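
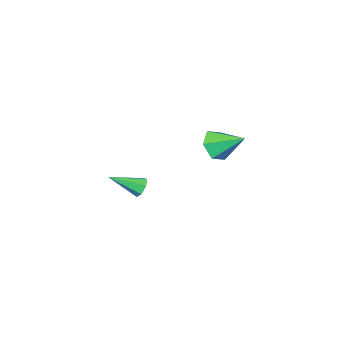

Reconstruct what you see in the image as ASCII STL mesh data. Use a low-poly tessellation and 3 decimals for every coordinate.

solid 
facet normal -0.727 0.507 -0.463
outer loop
vertex 3.251 1.122 0.263
vertex 2.857 1.007 0.755
vertex 3.256 1.501 0.67
endloop
endfacet
facet normal 0.870 0.356 -0.342
outer loop
vertex 3.251 1.122 0.263
vertex 3.256 1.501 0.67
vertex 4.223 0.053 1.625
endloop
endfacet
facet normal -0.727 0.507 -0.464
outer loop
vertex 3.256 1.501 0.67
vertex 2.857 1.007 0.755
vertex 2.961 1.508 1.14
endloop
endfacet
facet normal 0.630 0.675 0.385
outer loop
vertex 3.256 1.501 0.67
vertex 2.961 1.508 1.14
vertex 4.223 0.053 1.625
endloop
endfacet
facet normal -0.727 0.507 -0.464
outer loop
vertex 2.961 1.508 1.14
vertex 2.857 1.007 0.755
vertex 2.588 1.138 1.32
endloop
endfacet
facet normal 0.075 0.374 0.924
outer loop
vertex 2.961 1.508 1.14
vertex 2.588 1.138 1.32
vertex 4.223 0.053 1.625
endloop
endfacet
facet normal -0.726 0.509 -0.463
outer loop
vertex 2.588 1.138 1.32
vertex 2.857 1.007 0.755
vertex 2.417 0.67 1.074
endloop
endfacet
facet normal -0.375 -0.320 0.870
outer loop
vertex 2.588 1.138 1.32
vertex 2.417 0.67 1.074
vertex 4.223 0.053 1.625
endloop
endfacet
facet normal -0.726 0.509 -0.463
outer loop
vertex 2.417 0.67 1.074
vertex 2.857 1.007 0.755
vertex 2.578 0.456 0.587
endloop
endfacet
facet normal -0.383 -0.886 0.263
outer loop
vertex 2.417 0.67 1.074
vertex 2.578 0.456 0.587
vertex 4.223 0.053 1.625
endloop
endfacet
facet normal -0.726 0.509 -0.463
outer loop
vertex 2.578 0.456 0.587
vertex 2.857 1.007 0.755
vertex 2.949 0.658 0.227
endloop
endfacet
facet normal 0.059 -0.895 -0.441
outer loop
vertex 2.578 0.456 0.587
vertex 2.949 0.658 0.227
vertex 4.223 0.053 1.625
endloop
endfacet
facet normal -0.726 0.509 -0.463
outer loop
vertex 2.949 0.658 0.227
vertex 2.857 1.007 0.755
vertex 3.251 1.122 0.263
endloop
endfacet
facet normal 0.615 -0.345 -0.709
outer loop
vertex 2.949 0.658 0.227
vertex 3.251 1.122 0.263
vertex 4.223 0.053 1.625
endloop
endfacet
facet normal 0.315 -0.791 -0.525
outer loop
vertex -2.747 0.025 0.107
vertex -3.545 -0.571 0.525
vertex -3.702 -0.024 -0.393
endloop
endfacet
facet normal 0.177 0.888 -0.425
outer loop
vertex -2.747 0.025 0.107
vertex -3.702 -0.024 -0.393
vertex -4.175 1.011 1.575
endloop
endfacet
facet normal 0.314 -0.791 -0.525
outer loop
vertex -3.702 -0.024 -0.393
vertex -3.545 -0.571 0.525
vertex -4.501 -0.619 0.025
endloop
endfacet
facet normal -0.672 0.576 -0.465
outer loop
vertex -3.702 -0.024 -0.393
vertex -4.501 -0.619 0.025
vertex -4.175 1.011 1.575
endloop
endfacet
facet normal 0.315 -0.790 -0.526
outer loop
vertex -4.501 -0.619 0.025
vertex -3.545 -0.571 0.525
vertex -4.343 -1.166 0.942
endloop
endfacet
facet normal -0.983 0.023 0.183
outer loop
vertex -4.501 -0.619 0.025
vertex -4.343 -1.166 0.942
vertex -4.175 1.011 1.575
endloop
endfacet
facet normal 0.315 -0.791 -0.525
outer loop
vertex -4.343 -1.166 0.942
vertex -3.545 -0.571 0.525
vertex -3.387 -1.117 1.443
endloop
endfacet
facet normal -0.444 -0.218 0.869
outer loop
vertex -4.343 -1.166 0.942
vertex -3.387 -1.117 1.443
vertex -4.175 1.011 1.575
endloop
endfacet
facet normal 0.315 -0.791 -0.525
outer loop
vertex -3.387 -1.117 1.443
vertex -3.545 -0.571 0.525
vertex -2.589 -0.522 1.025
endloop
endfacet
facet normal 0.406 0.094 0.909
outer loop
vertex -3.387 -1.117 1.443
vertex -2.589 -0.522 1.025
vertex -4.175 1.011 1.575
endloop
endfacet
facet normal 0.315 -0.790 -0.525
outer loop
vertex -2.589 -0.522 1.025
vertex -3.545 -0.571 0.525
vertex -2.747 0.025 0.107
endloop
endfacet
facet normal 0.716 0.647 0.262
outer loop
vertex -2.589 -0.522 1.025
vertex -2.747 0.025 0.107
vertex -4.175 1.011 1.575
endloop
endfacet

endsolid


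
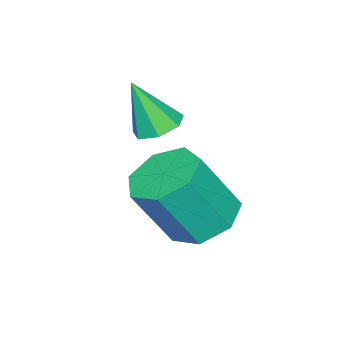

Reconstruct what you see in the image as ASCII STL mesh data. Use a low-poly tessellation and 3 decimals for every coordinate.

solid 
facet normal -0.157 0.378 -0.912
outer loop
vertex 0.75 2.762 -2.687
vertex 0.247 2.42 -2.742
vertex 0.301 2.985 -2.517
endloop
endfacet
facet normal 0.529 0.634 0.565
outer loop
vertex 0.75 2.762 -2.687
vertex 0.301 2.985 -2.517
vertex 0.473 1.88 -1.438
endloop
endfacet
facet normal -0.156 0.378 -0.912
outer loop
vertex 0.301 2.985 -2.517
vertex 0.247 2.42 -2.742
vertex -0.188 2.783 -2.517
endloop
endfacet
facet normal -0.269 0.651 0.710
outer loop
vertex 0.301 2.985 -2.517
vertex -0.188 2.783 -2.517
vertex 0.473 1.88 -1.438
endloop
endfacet
facet normal -0.157 0.378 -0.912
outer loop
vertex -0.188 2.783 -2.517
vertex 0.247 2.42 -2.742
vertex -0.35 2.308 -2.686
endloop
endfacet
facet normal -0.820 0.078 0.567
outer loop
vertex -0.188 2.783 -2.517
vertex -0.35 2.308 -2.686
vertex 0.473 1.88 -1.438
endloop
endfacet
facet normal -0.156 0.378 -0.913
outer loop
vertex -0.35 2.308 -2.686
vertex 0.247 2.42 -2.742
vertex -0.061 1.918 -2.897
endloop
endfacet
facet normal -0.712 -0.659 0.243
outer loop
vertex -0.35 2.308 -2.686
vertex -0.061 1.918 -2.897
vertex 0.473 1.88 -1.438
endloop
endfacet
facet normal -0.158 0.378 -0.912
outer loop
vertex -0.061 1.918 -2.897
vertex 0.247 2.42 -2.742
vertex 0.46 1.906 -2.992
endloop
endfacet
facet normal -0.026 -1.000 -0.017
outer loop
vertex -0.061 1.918 -2.897
vertex 0.46 1.906 -2.992
vertex 0.473 1.88 -1.438
endloop
endfacet
facet normal -0.159 0.378 -0.912
outer loop
vertex 0.46 1.906 -2.992
vertex 0.247 2.42 -2.742
vertex 0.82 2.282 -2.899
endloop
endfacet
facet normal 0.724 -0.689 -0.018
outer loop
vertex 0.46 1.906 -2.992
vertex 0.82 2.282 -2.899
vertex 0.473 1.88 -1.438
endloop
endfacet
facet normal -0.158 0.380 -0.912
outer loop
vertex 0.82 2.282 -2.899
vertex 0.247 2.42 -2.742
vertex 0.75 2.762 -2.687
endloop
endfacet
facet normal 0.970 0.035 0.240
outer loop
vertex 0.82 2.282 -2.899
vertex 0.75 2.762 -2.687
vertex 0.473 1.88 -1.438
endloop
endfacet
facet normal -0.360 0.344 -0.867
outer loop
vertex 1.79 3.787 -4.945
vertex 1.092 4.136 -4.517
vertex 1.879 4.512 -4.694
endloop
endfacet
facet normal 0.926 0.017 -0.377
outer loop
vertex 1.79 3.787 -4.945
vertex 1.879 4.512 -4.694
vertex 2.426 3.176 -3.411
endloop
endfacet
facet normal 0.926 0.017 -0.377
outer loop
vertex 2.426 3.176 -3.411
vertex 1.879 4.512 -4.694
vertex 2.515 3.901 -3.159
endloop
endfacet
facet normal 0.359 -0.345 0.867
outer loop
vertex 2.426 3.176 -3.411
vertex 2.515 3.901 -3.159
vertex 1.728 3.524 -2.983
endloop
endfacet
facet normal -0.360 0.345 -0.867
outer loop
vertex 1.879 4.512 -4.694
vertex 1.092 4.136 -4.517
vertex 1.375 4.953 -4.309
endloop
endfacet
facet normal 0.667 0.745 0.020
outer loop
vertex 1.879 4.512 -4.694
vertex 1.375 4.953 -4.309
vertex 2.515 3.901 -3.159
endloop
endfacet
facet normal 0.667 0.745 0.020
outer loop
vertex 2.515 3.901 -3.159
vertex 1.375 4.953 -4.309
vertex 2.011 4.342 -2.775
endloop
endfacet
facet normal 0.359 -0.345 0.867
outer loop
vertex 2.515 3.901 -3.159
vertex 2.011 4.342 -2.775
vertex 1.728 3.524 -2.983
endloop
endfacet
facet normal -0.359 0.345 -0.867
outer loop
vertex 1.375 4.953 -4.309
vertex 1.092 4.136 -4.517
vertex 0.658 4.779 -4.081
endloop
endfacet
facet normal -0.093 0.911 0.402
outer loop
vertex 1.375 4.953 -4.309
vertex 0.658 4.779 -4.081
vertex 2.011 4.342 -2.775
endloop
endfacet
facet normal -0.093 0.911 0.402
outer loop
vertex 2.011 4.342 -2.775
vertex 0.658 4.779 -4.081
vertex 1.294 4.168 -2.547
endloop
endfacet
facet normal 0.359 -0.345 0.867
outer loop
vertex 2.011 4.342 -2.775
vertex 1.294 4.168 -2.547
vertex 1.728 3.524 -2.983
endloop
endfacet
facet normal -0.359 0.345 -0.867
outer loop
vertex 0.658 4.779 -4.081
vertex 1.092 4.136 -4.517
vertex 0.268 4.12 -4.182
endloop
endfacet
facet normal -0.785 0.391 0.481
outer loop
vertex 0.658 4.779 -4.081
vertex 0.268 4.12 -4.182
vertex 1.294 4.168 -2.547
endloop
endfacet
facet normal -0.785 0.391 0.481
outer loop
vertex 1.294 4.168 -2.547
vertex 0.268 4.12 -4.182
vertex 0.904 3.509 -2.647
endloop
endfacet
facet normal 0.360 -0.345 0.867
outer loop
vertex 1.294 4.168 -2.547
vertex 0.904 3.509 -2.647
vertex 1.728 3.524 -2.983
endloop
endfacet
facet normal -0.359 0.345 -0.867
outer loop
vertex 0.268 4.12 -4.182
vertex 1.092 4.136 -4.517
vertex 0.498 3.473 -4.535
endloop
endfacet
facet normal -0.884 -0.423 0.198
outer loop
vertex 0.268 4.12 -4.182
vertex 0.498 3.473 -4.535
vertex 0.904 3.509 -2.647
endloop
endfacet
facet normal -0.884 -0.423 0.198
outer loop
vertex 0.904 3.509 -2.647
vertex 0.498 3.473 -4.535
vertex 1.134 2.862 -3.0
endloop
endfacet
facet normal 0.360 -0.345 0.867
outer loop
vertex 0.904 3.509 -2.647
vertex 1.134 2.862 -3.0
vertex 1.728 3.524 -2.983
endloop
endfacet
facet normal -0.360 0.346 -0.867
outer loop
vertex 0.498 3.473 -4.535
vertex 1.092 4.136 -4.517
vertex 1.175 3.325 -4.875
endloop
endfacet
facet normal -0.318 -0.919 -0.234
outer loop
vertex 0.498 3.473 -4.535
vertex 1.175 3.325 -4.875
vertex 1.134 2.862 -3.0
endloop
endfacet
facet normal -0.318 -0.919 -0.234
outer loop
vertex 1.134 2.862 -3.0
vertex 1.175 3.325 -4.875
vertex 1.812 2.714 -3.34
endloop
endfacet
facet normal 0.360 -0.345 0.867
outer loop
vertex 1.134 2.862 -3.0
vertex 1.812 2.714 -3.34
vertex 1.728 3.524 -2.983
endloop
endfacet
facet normal -0.359 0.346 -0.867
outer loop
vertex 1.175 3.325 -4.875
vertex 1.092 4.136 -4.517
vertex 1.79 3.787 -4.945
endloop
endfacet
facet normal 0.487 -0.723 -0.490
outer loop
vertex 1.175 3.325 -4.875
vertex 1.79 3.787 -4.945
vertex 1.812 2.714 -3.34
endloop
endfacet
facet normal 0.487 -0.723 -0.490
outer loop
vertex 1.812 2.714 -3.34
vertex 1.79 3.787 -4.945
vertex 2.426 3.176 -3.411
endloop
endfacet
facet normal 0.360 -0.345 0.867
outer loop
vertex 1.812 2.714 -3.34
vertex 2.426 3.176 -3.411
vertex 1.728 3.524 -2.983
endloop
endfacet

endsolid


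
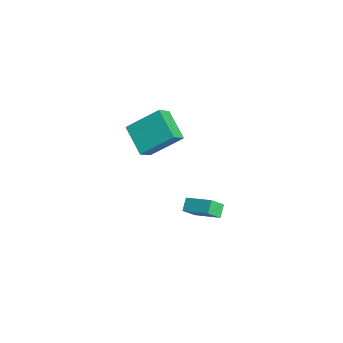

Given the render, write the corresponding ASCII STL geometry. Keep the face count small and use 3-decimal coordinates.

solid 
facet normal -0.861 -0.201 0.467
outer loop
vertex -0.163 -0.088 3.076
vertex 0.158 1.527 4.362
vertex -0.677 0.55 2.403
endloop
endfacet
facet normal -0.154 -0.773 -0.615
outer loop
vertex 0.882 0.913 1.558
vertex -0.163 -0.088 3.076
vertex -0.677 0.55 2.403
endloop
endfacet
facet normal -0.861 -0.201 0.467
outer loop
vertex -0.677 0.55 2.403
vertex 0.158 1.527 4.362
vertex -0.356 2.165 3.69
endloop
endfacet
facet normal -0.484 0.602 -0.635
outer loop
vertex -0.356 2.165 3.69
vertex 0.882 0.913 1.558
vertex -0.677 0.55 2.403
endloop
endfacet
facet normal 0.484 -0.602 0.635
outer loop
vertex -0.163 -0.088 3.076
vertex 1.717 1.89 3.517
vertex 0.158 1.527 4.362
endloop
endfacet
facet normal -0.154 -0.773 -0.616
outer loop
vertex 1.396 0.275 2.23
vertex -0.163 -0.088 3.076
vertex 0.882 0.913 1.558
endloop
endfacet
facet normal 0.485 -0.602 0.635
outer loop
vertex 1.396 0.275 2.23
vertex 1.717 1.89 3.517
vertex -0.163 -0.088 3.076
endloop
endfacet
facet normal 0.154 0.773 0.616
outer loop
vertex 0.158 1.527 4.362
vertex 1.717 1.89 3.517
vertex -0.356 2.165 3.69
endloop
endfacet
facet normal -0.485 0.602 -0.635
outer loop
vertex 1.203 2.528 2.844
vertex 0.882 0.913 1.558
vertex -0.356 2.165 3.69
endloop
endfacet
facet normal 0.154 0.773 0.615
outer loop
vertex -0.356 2.165 3.69
vertex 1.717 1.89 3.517
vertex 1.203 2.528 2.844
endloop
endfacet
facet normal 0.861 0.201 -0.467
outer loop
vertex 1.203 2.528 2.844
vertex 1.396 0.275 2.23
vertex 0.882 0.913 1.558
endloop
endfacet
facet normal 0.861 0.201 -0.467
outer loop
vertex 1.717 1.89 3.517
vertex 1.396 0.275 2.23
vertex 1.203 2.528 2.844
endloop
endfacet
facet normal -0.682 -0.625 -0.380
outer loop
vertex 1.085 2.503 -3.26
vertex 0.519 2.831 -2.784
vertex 0.856 3.217 -4.024
endloop
endfacet
facet normal 0.700 -0.405 -0.588
outer loop
vertex 1.981 4.249 -3.396
vertex 1.085 2.503 -3.26
vertex 0.856 3.217 -4.024
endloop
endfacet
facet normal -0.682 -0.625 -0.380
outer loop
vertex 0.856 3.217 -4.024
vertex 0.519 2.831 -2.784
vertex 0.29 3.545 -3.547
endloop
endfacet
facet normal -0.214 0.667 -0.713
outer loop
vertex 0.29 3.545 -3.547
vertex 1.981 4.249 -3.396
vertex 0.856 3.217 -4.024
endloop
endfacet
facet normal 0.214 -0.667 0.714
outer loop
vertex 1.085 2.503 -3.26
vertex 1.644 3.863 -2.156
vertex 0.519 2.831 -2.784
endloop
endfacet
facet normal 0.700 -0.405 -0.589
outer loop
vertex 2.21 3.535 -2.633
vertex 1.085 2.503 -3.26
vertex 1.981 4.249 -3.396
endloop
endfacet
facet normal 0.214 -0.667 0.713
outer loop
vertex 2.21 3.535 -2.633
vertex 1.644 3.863 -2.156
vertex 1.085 2.503 -3.26
endloop
endfacet
facet normal -0.700 0.405 0.589
outer loop
vertex 0.519 2.831 -2.784
vertex 1.644 3.863 -2.156
vertex 0.29 3.545 -3.547
endloop
endfacet
facet normal -0.214 0.667 -0.714
outer loop
vertex 1.415 4.577 -2.92
vertex 1.981 4.249 -3.396
vertex 0.29 3.545 -3.547
endloop
endfacet
facet normal -0.700 0.405 0.588
outer loop
vertex 0.29 3.545 -3.547
vertex 1.644 3.863 -2.156
vertex 1.415 4.577 -2.92
endloop
endfacet
facet normal 0.682 0.625 0.380
outer loop
vertex 1.415 4.577 -2.92
vertex 2.21 3.535 -2.633
vertex 1.981 4.249 -3.396
endloop
endfacet
facet normal 0.682 0.625 0.380
outer loop
vertex 1.644 3.863 -2.156
vertex 2.21 3.535 -2.633
vertex 1.415 4.577 -2.92
endloop
endfacet

endsolid


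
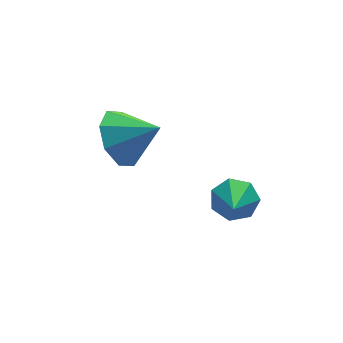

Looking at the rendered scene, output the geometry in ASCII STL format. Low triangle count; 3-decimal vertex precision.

solid 
facet normal -0.692 0.468 -0.550
outer loop
vertex 2.528 0.665 -3.557
vertex 1.998 0.706 -2.855
vertex 2.621 1.226 -3.196
endloop
endfacet
facet normal 0.973 -0.014 -0.228
outer loop
vertex 2.528 0.665 -3.557
vertex 2.621 1.226 -3.196
vertex 2.842 0.134 -2.185
endloop
endfacet
facet normal -0.692 0.469 -0.549
outer loop
vertex 2.621 1.226 -3.196
vertex 1.998 0.706 -2.855
vertex 2.349 1.482 -2.635
endloop
endfacet
facet normal 0.882 0.404 0.243
outer loop
vertex 2.621 1.226 -3.196
vertex 2.349 1.482 -2.635
vertex 2.842 0.134 -2.185
endloop
endfacet
facet normal -0.691 0.469 -0.550
outer loop
vertex 2.349 1.482 -2.635
vertex 1.998 0.706 -2.855
vertex 1.872 1.284 -2.204
endloop
endfacet
facet normal 0.499 0.433 0.751
outer loop
vertex 2.349 1.482 -2.635
vertex 1.872 1.284 -2.204
vertex 2.842 0.134 -2.185
endloop
endfacet
facet normal -0.691 0.469 -0.550
outer loop
vertex 1.872 1.284 -2.204
vertex 1.998 0.706 -2.855
vertex 1.468 0.747 -2.154
endloop
endfacet
facet normal 0.048 0.057 0.997
outer loop
vertex 1.872 1.284 -2.204
vertex 1.468 0.747 -2.154
vertex 2.842 0.134 -2.185
endloop
endfacet
facet normal -0.691 0.469 -0.550
outer loop
vertex 1.468 0.747 -2.154
vertex 1.998 0.706 -2.855
vertex 1.375 0.186 -2.515
endloop
endfacet
facet normal -0.206 -0.505 0.838
outer loop
vertex 1.468 0.747 -2.154
vertex 1.375 0.186 -2.515
vertex 2.842 0.134 -2.185
endloop
endfacet
facet normal -0.691 0.469 -0.549
outer loop
vertex 1.375 0.186 -2.515
vertex 1.998 0.706 -2.855
vertex 1.647 -0.07 -3.076
endloop
endfacet
facet normal -0.115 -0.924 0.366
outer loop
vertex 1.375 0.186 -2.515
vertex 1.647 -0.07 -3.076
vertex 2.842 0.134 -2.185
endloop
endfacet
facet normal -0.691 0.469 -0.550
outer loop
vertex 1.647 -0.07 -3.076
vertex 1.998 0.706 -2.855
vertex 2.125 0.128 -3.507
endloop
endfacet
facet normal 0.268 -0.953 -0.141
outer loop
vertex 1.647 -0.07 -3.076
vertex 2.125 0.128 -3.507
vertex 2.842 0.134 -2.185
endloop
endfacet
facet normal -0.692 0.468 -0.550
outer loop
vertex 2.125 0.128 -3.507
vertex 1.998 0.706 -2.855
vertex 2.528 0.665 -3.557
endloop
endfacet
facet normal 0.720 -0.576 -0.388
outer loop
vertex 2.125 0.128 -3.507
vertex 2.528 0.665 -3.557
vertex 2.842 0.134 -2.185
endloop
endfacet
facet normal 0.373 0.739 -0.562
outer loop
vertex 4.428 -1.781 -3.267
vertex 3.968 -1.869 -3.688
vertex 3.973 -1.489 -3.185
endloop
endfacet
facet normal 0.186 0.014 0.982
outer loop
vertex 4.428 -1.781 -3.267
vertex 3.973 -1.489 -3.185
vertex 3.572 -2.651 -3.092
endloop
endfacet
facet normal 0.373 0.739 -0.562
outer loop
vertex 3.973 -1.489 -3.185
vertex 3.968 -1.869 -3.688
vertex 3.514 -1.483 -3.482
endloop
endfacet
facet normal -0.524 0.246 0.815
outer loop
vertex 3.973 -1.489 -3.185
vertex 3.514 -1.483 -3.482
vertex 3.572 -2.651 -3.092
endloop
endfacet
facet normal 0.373 0.738 -0.562
outer loop
vertex 3.514 -1.483 -3.482
vertex 3.968 -1.869 -3.688
vertex 3.397 -1.768 -3.934
endloop
endfacet
facet normal -0.972 0.030 0.233
outer loop
vertex 3.514 -1.483 -3.482
vertex 3.397 -1.768 -3.934
vertex 3.572 -2.651 -3.092
endloop
endfacet
facet normal 0.373 0.737 -0.563
outer loop
vertex 3.397 -1.768 -3.934
vertex 3.968 -1.869 -3.688
vertex 3.709 -2.129 -4.2
endloop
endfacet
facet normal -0.821 -0.471 -0.323
outer loop
vertex 3.397 -1.768 -3.934
vertex 3.709 -2.129 -4.2
vertex 3.572 -2.651 -3.092
endloop
endfacet
facet normal 0.372 0.738 -0.563
outer loop
vertex 3.709 -2.129 -4.2
vertex 3.968 -1.869 -3.688
vertex 4.217 -2.294 -4.081
endloop
endfacet
facet normal -0.183 -0.880 -0.437
outer loop
vertex 3.709 -2.129 -4.2
vertex 4.217 -2.294 -4.081
vertex 3.572 -2.651 -3.092
endloop
endfacet
facet normal 0.374 0.738 -0.562
outer loop
vertex 4.217 -2.294 -4.081
vertex 3.968 -1.869 -3.688
vertex 4.536 -2.139 -3.665
endloop
endfacet
facet normal 0.459 -0.888 -0.021
outer loop
vertex 4.217 -2.294 -4.081
vertex 4.536 -2.139 -3.665
vertex 3.572 -2.651 -3.092
endloop
endfacet
facet normal 0.373 0.738 -0.562
outer loop
vertex 4.536 -2.139 -3.665
vertex 3.968 -1.869 -3.688
vertex 4.428 -1.781 -3.267
endloop
endfacet
facet normal 0.623 -0.490 0.610
outer loop
vertex 4.536 -2.139 -3.665
vertex 4.428 -1.781 -3.267
vertex 3.572 -2.651 -3.092
endloop
endfacet

endsolid


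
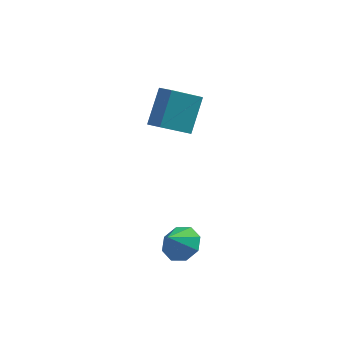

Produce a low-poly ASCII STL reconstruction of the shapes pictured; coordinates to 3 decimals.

solid 
facet normal 0.373 0.540 -0.755
outer loop
vertex 1.447 -3.711 -3.93
vertex 0.695 -3.28 -3.994
vertex 1.433 -3.167 -3.548
endloop
endfacet
facet normal 0.546 -0.472 0.692
outer loop
vertex 1.447 -3.711 -3.93
vertex 1.433 -3.167 -3.548
vertex 0.265 -3.9 -3.126
endloop
endfacet
facet normal 0.373 0.540 -0.754
outer loop
vertex 1.433 -3.167 -3.548
vertex 0.695 -3.28 -3.994
vertex 0.986 -2.688 -3.426
endloop
endfacet
facet normal 0.312 0.049 0.949
outer loop
vertex 1.433 -3.167 -3.548
vertex 0.986 -2.688 -3.426
vertex 0.265 -3.9 -3.126
endloop
endfacet
facet normal 0.373 0.540 -0.754
outer loop
vertex 0.986 -2.688 -3.426
vertex 0.695 -3.28 -3.994
vertex 0.369 -2.556 -3.637
endloop
endfacet
facet normal -0.232 0.361 0.903
outer loop
vertex 0.986 -2.688 -3.426
vertex 0.369 -2.556 -3.637
vertex 0.265 -3.9 -3.126
endloop
endfacet
facet normal 0.373 0.540 -0.755
outer loop
vertex 0.369 -2.556 -3.637
vertex 0.695 -3.28 -3.994
vertex -0.058 -2.848 -4.057
endloop
endfacet
facet normal -0.764 0.280 0.582
outer loop
vertex 0.369 -2.556 -3.637
vertex -0.058 -2.848 -4.057
vertex 0.265 -3.9 -3.126
endloop
endfacet
facet normal 0.373 0.540 -0.754
outer loop
vertex -0.058 -2.848 -4.057
vertex 0.695 -3.28 -3.994
vertex -0.044 -3.392 -4.44
endloop
endfacet
facet normal -0.974 -0.146 0.172
outer loop
vertex -0.058 -2.848 -4.057
vertex -0.044 -3.392 -4.44
vertex 0.265 -3.9 -3.126
endloop
endfacet
facet normal 0.374 0.539 -0.755
outer loop
vertex -0.044 -3.392 -4.44
vertex 0.695 -3.28 -3.994
vertex 0.403 -3.871 -4.561
endloop
endfacet
facet normal -0.739 -0.668 -0.085
outer loop
vertex -0.044 -3.392 -4.44
vertex 0.403 -3.871 -4.561
vertex 0.265 -3.9 -3.126
endloop
endfacet
facet normal 0.373 0.540 -0.755
outer loop
vertex 0.403 -3.871 -4.561
vertex 0.695 -3.28 -3.994
vertex 1.021 -4.003 -4.35
endloop
endfacet
facet normal -0.196 -0.980 -0.039
outer loop
vertex 0.403 -3.871 -4.561
vertex 1.021 -4.003 -4.35
vertex 0.265 -3.9 -3.126
endloop
endfacet
facet normal 0.374 0.540 -0.754
outer loop
vertex 1.021 -4.003 -4.35
vertex 0.695 -3.28 -3.994
vertex 1.447 -3.711 -3.93
endloop
endfacet
facet normal 0.336 -0.898 0.283
outer loop
vertex 1.021 -4.003 -4.35
vertex 1.447 -3.711 -3.93
vertex 0.265 -3.9 -3.126
endloop
endfacet
facet normal -0.705 0.613 -0.356
outer loop
vertex -1.276 0.131 0.354
vertex -1.0 1.277 1.78
vertex -0.146 0.93 -0.507
endloop
endfacet
facet normal -0.149 -0.620 -0.770
outer loop
vertex 0.46 0.403 -0.2
vertex -1.276 0.131 0.354
vertex -0.146 0.93 -0.507
endloop
endfacet
facet normal -0.705 0.613 -0.356
outer loop
vertex -0.146 0.93 -0.507
vertex -1.0 1.277 1.78
vertex 0.13 2.076 0.919
endloop
endfacet
facet normal 0.694 0.490 -0.528
outer loop
vertex 0.13 2.076 0.919
vertex 0.46 0.403 -0.2
vertex -0.146 0.93 -0.507
endloop
endfacet
facet normal -0.694 -0.490 0.528
outer loop
vertex -1.276 0.131 0.354
vertex -0.394 0.75 2.087
vertex -1.0 1.277 1.78
endloop
endfacet
facet normal -0.149 -0.620 -0.770
outer loop
vertex -0.67 -0.396 0.661
vertex -1.276 0.131 0.354
vertex 0.46 0.403 -0.2
endloop
endfacet
facet normal -0.694 -0.490 0.528
outer loop
vertex -0.67 -0.396 0.661
vertex -0.394 0.75 2.087
vertex -1.276 0.131 0.354
endloop
endfacet
facet normal 0.149 0.620 0.770
outer loop
vertex -1.0 1.277 1.78
vertex -0.394 0.75 2.087
vertex 0.13 2.076 0.919
endloop
endfacet
facet normal 0.694 0.490 -0.528
outer loop
vertex 0.736 1.549 1.226
vertex 0.46 0.403 -0.2
vertex 0.13 2.076 0.919
endloop
endfacet
facet normal 0.149 0.620 0.770
outer loop
vertex 0.13 2.076 0.919
vertex -0.394 0.75 2.087
vertex 0.736 1.549 1.226
endloop
endfacet
facet normal 0.705 -0.613 0.356
outer loop
vertex 0.736 1.549 1.226
vertex -0.67 -0.396 0.661
vertex 0.46 0.403 -0.2
endloop
endfacet
facet normal 0.705 -0.613 0.356
outer loop
vertex -0.394 0.75 2.087
vertex -0.67 -0.396 0.661
vertex 0.736 1.549 1.226
endloop
endfacet

endsolid


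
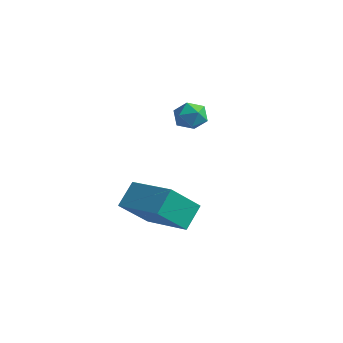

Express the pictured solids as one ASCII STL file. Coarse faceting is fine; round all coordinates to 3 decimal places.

solid 
facet normal -0.988 -0.045 -0.147
outer loop
vertex 1.337 -3.094 -3.089
vertex 1.165 -2.244 -2.189
vertex 1.459 -1.768 -4.316
endloop
endfacet
facet normal 0.137 -0.680 -0.721
outer loop
vertex 3.515 -1.676 -4.011
vertex 1.337 -3.094 -3.089
vertex 1.459 -1.768 -4.316
endloop
endfacet
facet normal -0.988 -0.045 -0.147
outer loop
vertex 1.459 -1.768 -4.316
vertex 1.165 -2.244 -2.189
vertex 1.287 -0.919 -3.415
endloop
endfacet
facet normal 0.068 0.733 -0.677
outer loop
vertex 1.287 -0.919 -3.415
vertex 3.515 -1.676 -4.011
vertex 1.459 -1.768 -4.316
endloop
endfacet
facet normal -0.068 -0.732 0.678
outer loop
vertex 1.337 -3.094 -3.089
vertex 3.221 -2.152 -1.884
vertex 1.165 -2.244 -2.189
endloop
endfacet
facet normal 0.137 -0.680 -0.721
outer loop
vertex 3.393 -3.001 -2.785
vertex 1.337 -3.094 -3.089
vertex 3.515 -1.676 -4.011
endloop
endfacet
facet normal -0.067 -0.733 0.677
outer loop
vertex 3.393 -3.001 -2.785
vertex 3.221 -2.152 -1.884
vertex 1.337 -3.094 -3.089
endloop
endfacet
facet normal -0.137 0.680 0.721
outer loop
vertex 1.165 -2.244 -2.189
vertex 3.221 -2.152 -1.884
vertex 1.287 -0.919 -3.415
endloop
endfacet
facet normal 0.067 0.732 -0.678
outer loop
vertex 3.343 -0.826 -3.111
vertex 3.515 -1.676 -4.011
vertex 1.287 -0.919 -3.415
endloop
endfacet
facet normal -0.137 0.680 0.721
outer loop
vertex 1.287 -0.919 -3.415
vertex 3.221 -2.152 -1.884
vertex 3.343 -0.826 -3.111
endloop
endfacet
facet normal 0.988 0.045 0.147
outer loop
vertex 3.343 -0.826 -3.111
vertex 3.393 -3.001 -2.785
vertex 3.515 -1.676 -4.011
endloop
endfacet
facet normal 0.988 0.045 0.147
outer loop
vertex 3.221 -2.152 -1.884
vertex 3.393 -3.001 -2.785
vertex 3.343 -0.826 -3.111
endloop
endfacet
facet normal -0.992 0.105 0.070
outer loop
vertex -1.538 2.726 -1.156
vertex -1.548 2.237 -0.564
vertex -1.46 2.989 -0.439
endloop
endfacet
facet normal -0.691 0.700 -0.182
outer loop
vertex -1.538 2.726 -1.156
vertex -1.46 2.989 -0.439
vertex -1.023 3.274 -1.002
endloop
endfacet
facet normal -0.334 0.532 -0.778
outer loop
vertex -1.538 2.726 -1.156
vertex -1.023 3.274 -1.002
vertex -0.84 2.697 -1.475
endloop
endfacet
facet normal -0.416 -0.166 -0.894
outer loop
vertex -1.538 2.726 -1.156
vertex -0.84 2.697 -1.475
vertex -1.165 2.057 -1.205
endloop
endfacet
facet normal -0.823 -0.432 -0.370
outer loop
vertex -1.538 2.726 -1.156
vertex -1.165 2.057 -1.205
vertex -1.548 2.237 -0.564
endloop
endfacet
facet normal -0.217 0.928 0.301
outer loop
vertex -1.023 3.274 -1.002
vertex -1.46 2.989 -0.439
vertex -0.715 3.123 -0.315
endloop
endfacet
facet normal -0.706 -0.035 0.707
outer loop
vertex -1.46 2.989 -0.439
vertex -1.548 2.237 -0.564
vertex -1.04 2.483 -0.045
endloop
endfacet
facet normal -0.432 -0.902 -0.005
outer loop
vertex -1.548 2.237 -0.564
vertex -1.165 2.057 -1.205
vertex -0.857 1.906 -0.518
endloop
endfacet
facet normal 0.227 -0.474 -0.851
outer loop
vertex -1.165 2.057 -1.205
vertex -0.84 2.697 -1.475
vertex -0.42 2.191 -1.081
endloop
endfacet
facet normal 0.359 0.657 -0.663
outer loop
vertex -0.84 2.697 -1.475
vertex -1.023 3.274 -1.002
vertex -0.332 2.943 -0.956
endloop
endfacet
facet normal 0.416 0.166 0.894
outer loop
vertex -0.342 2.454 -0.364
vertex -0.715 3.123 -0.315
vertex -1.04 2.483 -0.045
endloop
endfacet
facet normal 0.334 -0.532 0.778
outer loop
vertex -0.342 2.454 -0.364
vertex -1.04 2.483 -0.045
vertex -0.857 1.906 -0.518
endloop
endfacet
facet normal 0.691 -0.700 0.182
outer loop
vertex -0.342 2.454 -0.364
vertex -0.857 1.906 -0.518
vertex -0.42 2.191 -1.081
endloop
endfacet
facet normal 0.992 -0.105 -0.070
outer loop
vertex -0.342 2.454 -0.364
vertex -0.42 2.191 -1.081
vertex -0.332 2.943 -0.956
endloop
endfacet
facet normal 0.823 0.432 0.370
outer loop
vertex -0.342 2.454 -0.364
vertex -0.332 2.943 -0.956
vertex -0.715 3.123 -0.315
endloop
endfacet
facet normal -0.227 0.474 0.851
outer loop
vertex -1.04 2.483 -0.045
vertex -0.715 3.123 -0.315
vertex -1.46 2.989 -0.439
endloop
endfacet
facet normal -0.359 -0.657 0.663
outer loop
vertex -0.857 1.906 -0.518
vertex -1.04 2.483 -0.045
vertex -1.548 2.237 -0.564
endloop
endfacet
facet normal 0.217 -0.928 -0.301
outer loop
vertex -0.42 2.191 -1.081
vertex -0.857 1.906 -0.518
vertex -1.165 2.057 -1.205
endloop
endfacet
facet normal 0.706 0.035 -0.707
outer loop
vertex -0.332 2.943 -0.956
vertex -0.42 2.191 -1.081
vertex -0.84 2.697 -1.475
endloop
endfacet
facet normal 0.432 0.902 0.005
outer loop
vertex -0.715 3.123 -0.315
vertex -0.332 2.943 -0.956
vertex -1.023 3.274 -1.002
endloop
endfacet

endsolid


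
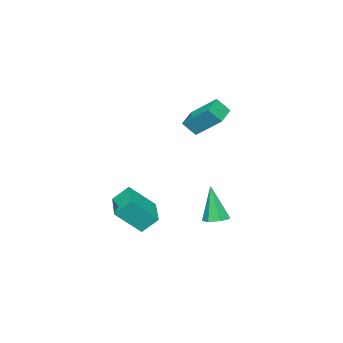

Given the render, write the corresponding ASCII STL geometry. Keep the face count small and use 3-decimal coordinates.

solid 
facet normal 0.072 0.238 -0.969
outer loop
vertex -0.434 2.799 -3.495
vertex -0.843 2.243 -3.662
vertex -1.04 2.909 -3.513
endloop
endfacet
facet normal 0.138 0.846 0.515
outer loop
vertex -0.434 2.799 -3.495
vertex -1.04 2.909 -3.513
vertex -0.997 1.737 -1.598
endloop
endfacet
facet normal 0.072 0.238 -0.969
outer loop
vertex -1.04 2.909 -3.513
vertex -0.843 2.243 -3.662
vertex -1.498 2.518 -3.643
endloop
endfacet
facet normal -0.658 0.636 0.404
outer loop
vertex -1.04 2.909 -3.513
vertex -1.498 2.518 -3.643
vertex -0.997 1.737 -1.598
endloop
endfacet
facet normal 0.072 0.237 -0.969
outer loop
vertex -1.498 2.518 -3.643
vertex -0.843 2.243 -3.662
vertex -1.463 1.92 -3.787
endloop
endfacet
facet normal -0.974 -0.105 0.199
outer loop
vertex -1.498 2.518 -3.643
vertex -1.463 1.92 -3.787
vertex -0.997 1.737 -1.598
endloop
endfacet
facet normal 0.072 0.238 -0.969
outer loop
vertex -1.463 1.92 -3.787
vertex -0.843 2.243 -3.662
vertex -0.961 1.565 -3.837
endloop
endfacet
facet normal -0.573 -0.818 0.054
outer loop
vertex -1.463 1.92 -3.787
vertex -0.961 1.565 -3.837
vertex -0.997 1.737 -1.598
endloop
endfacet
facet normal 0.072 0.238 -0.969
outer loop
vertex -0.961 1.565 -3.837
vertex -0.843 2.243 -3.662
vertex -0.371 1.721 -3.755
endloop
endfacet
facet normal 0.245 -0.966 0.078
outer loop
vertex -0.961 1.565 -3.837
vertex -0.371 1.721 -3.755
vertex -0.997 1.737 -1.598
endloop
endfacet
facet normal 0.073 0.239 -0.968
outer loop
vertex -0.371 1.721 -3.755
vertex -0.843 2.243 -3.662
vertex -0.136 2.27 -3.602
endloop
endfacet
facet normal 0.862 -0.439 0.253
outer loop
vertex -0.371 1.721 -3.755
vertex -0.136 2.27 -3.602
vertex -0.997 1.737 -1.598
endloop
endfacet
facet normal 0.073 0.237 -0.969
outer loop
vertex -0.136 2.27 -3.602
vertex -0.843 2.243 -3.662
vertex -0.434 2.799 -3.495
endloop
endfacet
facet normal 0.815 0.368 0.448
outer loop
vertex -0.136 2.27 -3.602
vertex -0.434 2.799 -3.495
vertex -0.997 1.737 -1.598
endloop
endfacet
facet normal -0.548 0.465 -0.695
outer loop
vertex -0.977 -1.7 -3.725
vertex 0.483 -0.306 -3.943
vertex -0.473 -2.359 -4.564
endloop
endfacet
facet normal -0.719 -0.686 0.107
outer loop
vertex 0.557 -3.234 -3.257
vertex -0.977 -1.7 -3.725
vertex -0.473 -2.359 -4.564
endloop
endfacet
facet normal -0.548 0.465 -0.695
outer loop
vertex -0.473 -2.359 -4.564
vertex 0.483 -0.306 -3.943
vertex 0.987 -0.966 -4.782
endloop
endfacet
facet normal 0.427 -0.559 -0.711
outer loop
vertex 0.987 -0.966 -4.782
vertex 0.557 -3.234 -3.257
vertex -0.473 -2.359 -4.564
endloop
endfacet
facet normal -0.427 0.559 0.711
outer loop
vertex -0.977 -1.7 -3.725
vertex 1.513 -1.181 -2.636
vertex 0.483 -0.306 -3.943
endloop
endfacet
facet normal -0.719 -0.686 0.108
outer loop
vertex 0.053 -2.574 -2.418
vertex -0.977 -1.7 -3.725
vertex 0.557 -3.234 -3.257
endloop
endfacet
facet normal -0.427 0.559 0.711
outer loop
vertex 0.053 -2.574 -2.418
vertex 1.513 -1.181 -2.636
vertex -0.977 -1.7 -3.725
endloop
endfacet
facet normal 0.719 0.686 -0.108
outer loop
vertex 0.483 -0.306 -3.943
vertex 1.513 -1.181 -2.636
vertex 0.987 -0.966 -4.782
endloop
endfacet
facet normal 0.427 -0.559 -0.711
outer loop
vertex 2.017 -1.84 -3.475
vertex 0.557 -3.234 -3.257
vertex 0.987 -0.966 -4.782
endloop
endfacet
facet normal 0.719 0.687 -0.107
outer loop
vertex 0.987 -0.966 -4.782
vertex 1.513 -1.181 -2.636
vertex 2.017 -1.84 -3.475
endloop
endfacet
facet normal 0.548 -0.465 0.695
outer loop
vertex 2.017 -1.84 -3.475
vertex 0.053 -2.574 -2.418
vertex 0.557 -3.234 -3.257
endloop
endfacet
facet normal 0.548 -0.466 0.695
outer loop
vertex 1.513 -1.181 -2.636
vertex 0.053 -2.574 -2.418
vertex 2.017 -1.84 -3.475
endloop
endfacet
facet normal -0.386 0.548 -0.743
outer loop
vertex -3.4 1.077 2.675
vertex -2.171 1.495 2.345
vertex -3.219 -0.382 1.505
endloop
endfacet
facet normal -0.917 -0.312 0.247
outer loop
vertex -2.829 -0.935 2.255
vertex -3.4 1.077 2.675
vertex -3.219 -0.382 1.505
endloop
endfacet
facet normal -0.386 0.548 -0.742
outer loop
vertex -3.219 -0.382 1.505
vertex -2.171 1.495 2.345
vertex -1.989 0.036 1.174
endloop
endfacet
facet normal 0.096 -0.777 -0.623
outer loop
vertex -1.989 0.036 1.174
vertex -2.829 -0.935 2.255
vertex -3.219 -0.382 1.505
endloop
endfacet
facet normal -0.097 0.776 0.623
outer loop
vertex -3.4 1.077 2.675
vertex -1.781 0.942 3.095
vertex -2.171 1.495 2.345
endloop
endfacet
facet normal -0.918 -0.312 0.246
outer loop
vertex -3.011 0.524 3.426
vertex -3.4 1.077 2.675
vertex -2.829 -0.935 2.255
endloop
endfacet
facet normal -0.097 0.777 0.622
outer loop
vertex -3.011 0.524 3.426
vertex -1.781 0.942 3.095
vertex -3.4 1.077 2.675
endloop
endfacet
facet normal 0.917 0.312 -0.247
outer loop
vertex -2.171 1.495 2.345
vertex -1.781 0.942 3.095
vertex -1.989 0.036 1.174
endloop
endfacet
facet normal 0.097 -0.777 -0.622
outer loop
vertex -1.6 -0.517 1.925
vertex -2.829 -0.935 2.255
vertex -1.989 0.036 1.174
endloop
endfacet
facet normal 0.918 0.311 -0.246
outer loop
vertex -1.989 0.036 1.174
vertex -1.781 0.942 3.095
vertex -1.6 -0.517 1.925
endloop
endfacet
facet normal 0.386 -0.548 0.742
outer loop
vertex -1.6 -0.517 1.925
vertex -3.011 0.524 3.426
vertex -2.829 -0.935 2.255
endloop
endfacet
facet normal 0.386 -0.548 0.742
outer loop
vertex -1.781 0.942 3.095
vertex -3.011 0.524 3.426
vertex -1.6 -0.517 1.925
endloop
endfacet

endsolid


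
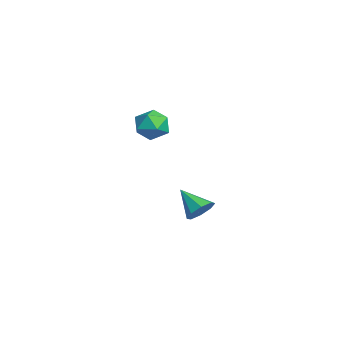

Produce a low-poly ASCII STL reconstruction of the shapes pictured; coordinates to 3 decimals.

solid 
facet normal 0.659 0.480 -0.579
outer loop
vertex -1.109 3.083 -3.102
vertex -1.401 2.579 -3.853
vertex -1.655 3.404 -3.458
endloop
endfacet
facet normal -0.257 0.488 0.834
outer loop
vertex -1.109 3.083 -3.102
vertex -1.655 3.404 -3.458
vertex -2.659 1.661 -2.747
endloop
endfacet
facet normal 0.659 0.480 -0.579
outer loop
vertex -1.655 3.404 -3.458
vertex -1.401 2.579 -3.853
vertex -2.053 3.242 -4.045
endloop
endfacet
facet normal -0.744 0.570 0.347
outer loop
vertex -1.655 3.404 -3.458
vertex -2.053 3.242 -4.045
vertex -2.659 1.661 -2.747
endloop
endfacet
facet normal 0.659 0.481 -0.579
outer loop
vertex -2.053 3.242 -4.045
vertex -1.401 2.579 -3.853
vertex -2.068 2.692 -4.519
endloop
endfacet
facet normal -0.958 0.201 -0.203
outer loop
vertex -2.053 3.242 -4.045
vertex -2.068 2.692 -4.519
vertex -2.659 1.661 -2.747
endloop
endfacet
facet normal 0.659 0.480 -0.579
outer loop
vertex -2.068 2.692 -4.519
vertex -1.401 2.579 -3.853
vertex -1.692 2.075 -4.603
endloop
endfacet
facet normal -0.772 -0.403 -0.492
outer loop
vertex -2.068 2.692 -4.519
vertex -1.692 2.075 -4.603
vertex -2.659 1.661 -2.747
endloop
endfacet
facet normal 0.659 0.480 -0.579
outer loop
vertex -1.692 2.075 -4.603
vertex -1.401 2.579 -3.853
vertex -1.146 1.753 -4.248
endloop
endfacet
facet normal -0.295 -0.888 -0.352
outer loop
vertex -1.692 2.075 -4.603
vertex -1.146 1.753 -4.248
vertex -2.659 1.661 -2.747
endloop
endfacet
facet normal 0.659 0.480 -0.579
outer loop
vertex -1.146 1.753 -4.248
vertex -1.401 2.579 -3.853
vertex -0.748 1.915 -3.661
endloop
endfacet
facet normal 0.194 -0.971 0.136
outer loop
vertex -1.146 1.753 -4.248
vertex -0.748 1.915 -3.661
vertex -2.659 1.661 -2.747
endloop
endfacet
facet normal 0.659 0.481 -0.578
outer loop
vertex -0.748 1.915 -3.661
vertex -1.401 2.579 -3.853
vertex -0.733 2.466 -3.186
endloop
endfacet
facet normal 0.408 -0.602 0.686
outer loop
vertex -0.748 1.915 -3.661
vertex -0.733 2.466 -3.186
vertex -2.659 1.661 -2.747
endloop
endfacet
facet normal 0.659 0.480 -0.579
outer loop
vertex -0.733 2.466 -3.186
vertex -1.401 2.579 -3.853
vertex -1.109 3.083 -3.102
endloop
endfacet
facet normal 0.221 0.002 0.975
outer loop
vertex -0.733 2.466 -3.186
vertex -1.109 3.083 -3.102
vertex -2.659 1.661 -2.747
endloop
endfacet
facet normal -0.876 0.390 0.284
outer loop
vertex -1.328 -0.369 3.307
vertex -0.889 -0.083 4.267
vertex -0.855 0.61 3.422
endloop
endfacet
facet normal -0.795 0.434 -0.424
outer loop
vertex -1.328 -0.369 3.307
vertex -0.855 0.61 3.422
vertex -0.689 0.026 2.512
endloop
endfacet
facet normal -0.701 -0.227 -0.676
outer loop
vertex -1.328 -0.369 3.307
vertex -0.689 0.026 2.512
vertex -0.621 -1.028 2.795
endloop
endfacet
facet normal -0.723 -0.679 -0.125
outer loop
vertex -1.328 -0.369 3.307
vertex -0.621 -1.028 2.795
vertex -0.744 -1.096 3.88
endloop
endfacet
facet normal -0.831 -0.298 0.469
outer loop
vertex -1.328 -0.369 3.307
vertex -0.744 -1.096 3.88
vertex -0.889 -0.083 4.267
endloop
endfacet
facet normal -0.202 0.807 -0.555
outer loop
vertex -0.689 0.026 2.512
vertex -0.855 0.61 3.422
vertex 0.144 0.556 2.98
endloop
endfacet
facet normal -0.331 0.736 0.590
outer loop
vertex -0.855 0.61 3.422
vertex -0.889 -0.083 4.267
vertex 0.021 0.488 4.065
endloop
endfacet
facet normal -0.260 -0.377 0.889
outer loop
vertex -0.889 -0.083 4.267
vertex -0.744 -1.096 3.88
vertex 0.089 -0.566 4.348
endloop
endfacet
facet normal -0.086 -0.994 -0.072
outer loop
vertex -0.744 -1.096 3.88
vertex -0.621 -1.028 2.795
vertex 0.255 -1.15 3.438
endloop
endfacet
facet normal -0.050 -0.262 -0.964
outer loop
vertex -0.621 -1.028 2.795
vertex -0.689 0.026 2.512
vertex 0.289 -0.457 2.593
endloop
endfacet
facet normal 0.723 0.679 0.125
outer loop
vertex 0.728 -0.171 3.553
vertex 0.144 0.556 2.98
vertex 0.021 0.488 4.065
endloop
endfacet
facet normal 0.701 0.227 0.676
outer loop
vertex 0.728 -0.171 3.553
vertex 0.021 0.488 4.065
vertex 0.089 -0.566 4.348
endloop
endfacet
facet normal 0.795 -0.434 0.424
outer loop
vertex 0.728 -0.171 3.553
vertex 0.089 -0.566 4.348
vertex 0.255 -1.15 3.438
endloop
endfacet
facet normal 0.876 -0.390 -0.284
outer loop
vertex 0.728 -0.171 3.553
vertex 0.255 -1.15 3.438
vertex 0.289 -0.457 2.593
endloop
endfacet
facet normal 0.831 0.298 -0.469
outer loop
vertex 0.728 -0.171 3.553
vertex 0.289 -0.457 2.593
vertex 0.144 0.556 2.98
endloop
endfacet
facet normal 0.086 0.994 0.072
outer loop
vertex 0.021 0.488 4.065
vertex 0.144 0.556 2.98
vertex -0.855 0.61 3.422
endloop
endfacet
facet normal 0.050 0.262 0.964
outer loop
vertex 0.089 -0.566 4.348
vertex 0.021 0.488 4.065
vertex -0.889 -0.083 4.267
endloop
endfacet
facet normal 0.202 -0.807 0.555
outer loop
vertex 0.255 -1.15 3.438
vertex 0.089 -0.566 4.348
vertex -0.744 -1.096 3.88
endloop
endfacet
facet normal 0.331 -0.736 -0.590
outer loop
vertex 0.289 -0.457 2.593
vertex 0.255 -1.15 3.438
vertex -0.621 -1.028 2.795
endloop
endfacet
facet normal 0.260 0.377 -0.889
outer loop
vertex 0.144 0.556 2.98
vertex 0.289 -0.457 2.593
vertex -0.689 0.026 2.512
endloop
endfacet

endsolid


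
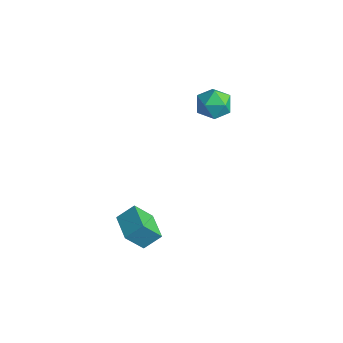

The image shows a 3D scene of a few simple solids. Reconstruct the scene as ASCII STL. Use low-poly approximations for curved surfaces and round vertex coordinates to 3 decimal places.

solid 
facet normal -0.993 -0.005 0.119
outer loop
vertex -3.496 3.441 2.176
vertex -3.384 3.038 3.094
vertex -3.402 4.041 2.982
endloop
endfacet
facet normal -0.790 0.533 -0.305
outer loop
vertex -3.496 3.441 2.176
vertex -3.402 4.041 2.982
vertex -2.919 4.267 2.125
endloop
endfacet
facet normal -0.440 0.254 -0.861
outer loop
vertex -3.496 3.441 2.176
vertex -2.919 4.267 2.125
vertex -2.602 3.404 1.708
endloop
endfacet
facet normal -0.428 -0.454 -0.781
outer loop
vertex -3.496 3.441 2.176
vertex -2.602 3.404 1.708
vertex -2.89 2.645 2.307
endloop
endfacet
facet normal -0.769 -0.614 -0.176
outer loop
vertex -3.496 3.441 2.176
vertex -2.89 2.645 2.307
vertex -3.384 3.038 3.094
endloop
endfacet
facet normal -0.332 0.941 0.061
outer loop
vertex -2.919 4.267 2.125
vertex -3.402 4.041 2.982
vertex -2.45 4.375 3.013
endloop
endfacet
facet normal -0.662 0.071 0.746
outer loop
vertex -3.402 4.041 2.982
vertex -3.384 3.038 3.094
vertex -2.738 3.616 3.612
endloop
endfacet
facet normal -0.299 -0.915 0.269
outer loop
vertex -3.384 3.038 3.094
vertex -2.89 2.645 2.307
vertex -2.421 2.753 3.195
endloop
endfacet
facet normal 0.254 -0.657 -0.710
outer loop
vertex -2.89 2.645 2.307
vertex -2.602 3.404 1.708
vertex -1.938 2.979 2.338
endloop
endfacet
facet normal 0.233 0.491 -0.839
outer loop
vertex -2.602 3.404 1.708
vertex -2.919 4.267 2.125
vertex -1.956 3.982 2.226
endloop
endfacet
facet normal 0.428 0.454 0.781
outer loop
vertex -1.844 3.579 3.144
vertex -2.45 4.375 3.013
vertex -2.738 3.616 3.612
endloop
endfacet
facet normal 0.440 -0.254 0.861
outer loop
vertex -1.844 3.579 3.144
vertex -2.738 3.616 3.612
vertex -2.421 2.753 3.195
endloop
endfacet
facet normal 0.790 -0.533 0.305
outer loop
vertex -1.844 3.579 3.144
vertex -2.421 2.753 3.195
vertex -1.938 2.979 2.338
endloop
endfacet
facet normal 0.993 0.005 -0.119
outer loop
vertex -1.844 3.579 3.144
vertex -1.938 2.979 2.338
vertex -1.956 3.982 2.226
endloop
endfacet
facet normal 0.769 0.614 0.176
outer loop
vertex -1.844 3.579 3.144
vertex -1.956 3.982 2.226
vertex -2.45 4.375 3.013
endloop
endfacet
facet normal -0.254 0.657 0.710
outer loop
vertex -2.738 3.616 3.612
vertex -2.45 4.375 3.013
vertex -3.402 4.041 2.982
endloop
endfacet
facet normal -0.233 -0.491 0.839
outer loop
vertex -2.421 2.753 3.195
vertex -2.738 3.616 3.612
vertex -3.384 3.038 3.094
endloop
endfacet
facet normal 0.332 -0.941 -0.061
outer loop
vertex -1.938 2.979 2.338
vertex -2.421 2.753 3.195
vertex -2.89 2.645 2.307
endloop
endfacet
facet normal 0.662 -0.071 -0.746
outer loop
vertex -1.956 3.982 2.226
vertex -1.938 2.979 2.338
vertex -2.602 3.404 1.708
endloop
endfacet
facet normal 0.299 0.915 -0.269
outer loop
vertex -2.45 4.375 3.013
vertex -1.956 3.982 2.226
vertex -2.919 4.267 2.125
endloop
endfacet
facet normal -0.932 0.362 0.009
outer loop
vertex -1.755 -3.19 -1.58
vertex -1.42 -2.344 -0.878
vertex -1.434 -2.332 -2.768
endloop
endfacet
facet normal -0.292 -0.736 -0.611
outer loop
vertex 0.02 -2.896 -2.782
vertex -1.755 -3.19 -1.58
vertex -1.434 -2.332 -2.768
endloop
endfacet
facet normal -0.932 0.362 0.009
outer loop
vertex -1.434 -2.332 -2.768
vertex -1.42 -2.344 -0.878
vertex -1.099 -1.486 -2.066
endloop
endfacet
facet normal 0.214 0.572 -0.792
outer loop
vertex -1.099 -1.486 -2.066
vertex 0.02 -2.896 -2.782
vertex -1.434 -2.332 -2.768
endloop
endfacet
facet normal -0.214 -0.572 0.792
outer loop
vertex -1.755 -3.19 -1.58
vertex 0.034 -2.908 -0.892
vertex -1.42 -2.344 -0.878
endloop
endfacet
facet normal -0.292 -0.736 -0.611
outer loop
vertex -0.301 -3.754 -1.594
vertex -1.755 -3.19 -1.58
vertex 0.02 -2.896 -2.782
endloop
endfacet
facet normal -0.214 -0.572 0.792
outer loop
vertex -0.301 -3.754 -1.594
vertex 0.034 -2.908 -0.892
vertex -1.755 -3.19 -1.58
endloop
endfacet
facet normal 0.292 0.736 0.611
outer loop
vertex -1.42 -2.344 -0.878
vertex 0.034 -2.908 -0.892
vertex -1.099 -1.486 -2.066
endloop
endfacet
facet normal 0.214 0.572 -0.792
outer loop
vertex 0.355 -2.05 -2.08
vertex 0.02 -2.896 -2.782
vertex -1.099 -1.486 -2.066
endloop
endfacet
facet normal 0.292 0.736 0.611
outer loop
vertex -1.099 -1.486 -2.066
vertex 0.034 -2.908 -0.892
vertex 0.355 -2.05 -2.08
endloop
endfacet
facet normal 0.932 -0.362 -0.009
outer loop
vertex 0.355 -2.05 -2.08
vertex -0.301 -3.754 -1.594
vertex 0.02 -2.896 -2.782
endloop
endfacet
facet normal 0.932 -0.362 -0.009
outer loop
vertex 0.034 -2.908 -0.892
vertex -0.301 -3.754 -1.594
vertex 0.355 -2.05 -2.08
endloop
endfacet

endsolid


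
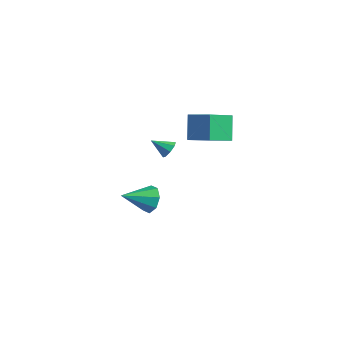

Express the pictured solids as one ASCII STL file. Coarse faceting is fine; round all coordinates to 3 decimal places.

solid 
facet normal -0.416 0.280 0.865
outer loop
vertex -0.148 2.961 4.576
vertex -0.588 4.607 3.831
vertex -1.378 2.441 4.153
endloop
endfacet
facet normal 0.237 -0.885 0.400
outer loop
vertex -0.712 1.993 2.769
vertex -0.148 2.961 4.576
vertex -1.378 2.441 4.153
endloop
endfacet
facet normal -0.416 0.280 0.865
outer loop
vertex -1.378 2.441 4.153
vertex -0.588 4.607 3.831
vertex -1.817 4.088 3.408
endloop
endfacet
facet normal -0.878 -0.371 -0.302
outer loop
vertex -1.817 4.088 3.408
vertex -0.712 1.993 2.769
vertex -1.378 2.441 4.153
endloop
endfacet
facet normal 0.878 0.371 0.302
outer loop
vertex -0.148 2.961 4.576
vertex 0.078 4.159 2.447
vertex -0.588 4.607 3.831
endloop
endfacet
facet normal 0.236 -0.885 0.401
outer loop
vertex 0.517 2.512 3.192
vertex -0.148 2.961 4.576
vertex -0.712 1.993 2.769
endloop
endfacet
facet normal 0.878 0.371 0.302
outer loop
vertex 0.517 2.512 3.192
vertex 0.078 4.159 2.447
vertex -0.148 2.961 4.576
endloop
endfacet
facet normal -0.236 0.885 -0.400
outer loop
vertex -0.588 4.607 3.831
vertex 0.078 4.159 2.447
vertex -1.817 4.088 3.408
endloop
endfacet
facet normal -0.878 -0.371 -0.302
outer loop
vertex -1.152 3.639 2.024
vertex -0.712 1.993 2.769
vertex -1.817 4.088 3.408
endloop
endfacet
facet normal -0.236 0.885 -0.401
outer loop
vertex -1.817 4.088 3.408
vertex 0.078 4.159 2.447
vertex -1.152 3.639 2.024
endloop
endfacet
facet normal 0.416 -0.280 -0.865
outer loop
vertex -1.152 3.639 2.024
vertex 0.517 2.512 3.192
vertex -0.712 1.993 2.769
endloop
endfacet
facet normal 0.416 -0.280 -0.865
outer loop
vertex 0.078 4.159 2.447
vertex 0.517 2.512 3.192
vertex -1.152 3.639 2.024
endloop
endfacet
facet normal 0.128 0.911 -0.392
outer loop
vertex -3.292 1.307 -3.802
vertex -3.794 1.67 -3.122
vertex -2.901 1.491 -3.246
endloop
endfacet
facet normal 0.688 -0.677 -0.260
outer loop
vertex -3.292 1.307 -3.802
vertex -2.901 1.491 -3.246
vertex -4.026 0.03 -2.418
endloop
endfacet
facet normal 0.128 0.911 -0.392
outer loop
vertex -2.901 1.491 -3.246
vertex -3.794 1.67 -3.122
vertex -3.033 1.78 -2.618
endloop
endfacet
facet normal 0.826 -0.426 0.370
outer loop
vertex -2.901 1.491 -3.246
vertex -3.033 1.78 -2.618
vertex -4.026 0.03 -2.418
endloop
endfacet
facet normal 0.127 0.911 -0.391
outer loop
vertex -3.033 1.78 -2.618
vertex -3.794 1.67 -3.122
vertex -3.612 2.004 -2.285
endloop
endfacet
facet normal 0.447 -0.153 0.881
outer loop
vertex -3.033 1.78 -2.618
vertex -3.612 2.004 -2.285
vertex -4.026 0.03 -2.418
endloop
endfacet
facet normal 0.129 0.911 -0.392
outer loop
vertex -3.612 2.004 -2.285
vertex -3.794 1.67 -3.122
vertex -4.297 2.033 -2.443
endloop
endfacet
facet normal -0.225 -0.018 0.974
outer loop
vertex -3.612 2.004 -2.285
vertex -4.297 2.033 -2.443
vertex -4.026 0.03 -2.418
endloop
endfacet
facet normal 0.128 0.911 -0.392
outer loop
vertex -4.297 2.033 -2.443
vertex -3.794 1.67 -3.122
vertex -4.688 1.849 -2.999
endloop
endfacet
facet normal -0.798 -0.101 0.594
outer loop
vertex -4.297 2.033 -2.443
vertex -4.688 1.849 -2.999
vertex -4.026 0.03 -2.418
endloop
endfacet
facet normal 0.128 0.911 -0.392
outer loop
vertex -4.688 1.849 -2.999
vertex -3.794 1.67 -3.122
vertex -4.556 1.56 -3.627
endloop
endfacet
facet normal -0.936 -0.352 -0.035
outer loop
vertex -4.688 1.849 -2.999
vertex -4.556 1.56 -3.627
vertex -4.026 0.03 -2.418
endloop
endfacet
facet normal 0.128 0.911 -0.391
outer loop
vertex -4.556 1.56 -3.627
vertex -3.794 1.67 -3.122
vertex -3.977 1.336 -3.96
endloop
endfacet
facet normal -0.557 -0.625 -0.547
outer loop
vertex -4.556 1.56 -3.627
vertex -3.977 1.336 -3.96
vertex -4.026 0.03 -2.418
endloop
endfacet
facet normal 0.129 0.911 -0.391
outer loop
vertex -3.977 1.336 -3.96
vertex -3.794 1.67 -3.122
vertex -3.292 1.307 -3.802
endloop
endfacet
facet normal 0.115 -0.760 -0.640
outer loop
vertex -3.977 1.336 -3.96
vertex -3.292 1.307 -3.802
vertex -4.026 0.03 -2.418
endloop
endfacet
facet normal 0.516 0.657 -0.549
outer loop
vertex 1.136 0.089 3.817
vertex 0.779 0.015 3.393
vertex 0.806 0.361 3.832
endloop
endfacet
facet normal 0.113 0.083 0.990
outer loop
vertex 1.136 0.089 3.817
vertex 0.806 0.361 3.832
vertex 0.221 -0.695 3.987
endloop
endfacet
facet normal 0.514 0.658 -0.550
outer loop
vertex 0.806 0.361 3.832
vertex 0.779 0.015 3.393
vertex 0.459 0.43 3.59
endloop
endfacet
facet normal -0.477 0.380 0.792
outer loop
vertex 0.806 0.361 3.832
vertex 0.459 0.43 3.59
vertex 0.221 -0.695 3.987
endloop
endfacet
facet normal 0.516 0.658 -0.549
outer loop
vertex 0.459 0.43 3.59
vertex 0.779 0.015 3.393
vertex 0.3 0.256 3.232
endloop
endfacet
facet normal -0.919 0.289 0.268
outer loop
vertex 0.459 0.43 3.59
vertex 0.3 0.256 3.232
vertex 0.221 -0.695 3.987
endloop
endfacet
facet normal 0.515 0.656 -0.551
outer loop
vertex 0.3 0.256 3.232
vertex 0.779 0.015 3.393
vertex 0.421 -0.06 2.969
endloop
endfacet
facet normal -0.952 -0.138 -0.273
outer loop
vertex 0.3 0.256 3.232
vertex 0.421 -0.06 2.969
vertex 0.221 -0.695 3.987
endloop
endfacet
facet normal 0.515 0.657 -0.551
outer loop
vertex 0.421 -0.06 2.969
vertex 0.779 0.015 3.393
vertex 0.752 -0.332 2.954
endloop
endfacet
facet normal -0.558 -0.650 -0.515
outer loop
vertex 0.421 -0.06 2.969
vertex 0.752 -0.332 2.954
vertex 0.221 -0.695 3.987
endloop
endfacet
facet normal 0.516 0.656 -0.551
outer loop
vertex 0.752 -0.332 2.954
vertex 0.779 0.015 3.393
vertex 1.098 -0.401 3.196
endloop
endfacet
facet normal 0.032 -0.948 -0.317
outer loop
vertex 0.752 -0.332 2.954
vertex 1.098 -0.401 3.196
vertex 0.221 -0.695 3.987
endloop
endfacet
facet normal 0.516 0.656 -0.550
outer loop
vertex 1.098 -0.401 3.196
vertex 0.779 0.015 3.393
vertex 1.258 -0.227 3.554
endloop
endfacet
facet normal 0.473 -0.857 0.205
outer loop
vertex 1.098 -0.401 3.196
vertex 1.258 -0.227 3.554
vertex 0.221 -0.695 3.987
endloop
endfacet
facet normal 0.516 0.657 -0.549
outer loop
vertex 1.258 -0.227 3.554
vertex 0.779 0.015 3.393
vertex 1.136 0.089 3.817
endloop
endfacet
facet normal 0.506 -0.428 0.749
outer loop
vertex 1.258 -0.227 3.554
vertex 1.136 0.089 3.817
vertex 0.221 -0.695 3.987
endloop
endfacet

endsolid


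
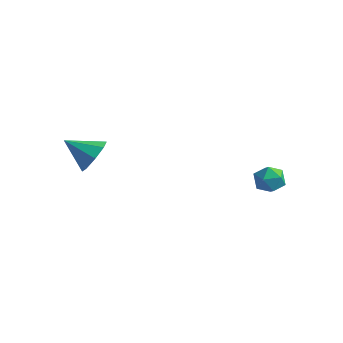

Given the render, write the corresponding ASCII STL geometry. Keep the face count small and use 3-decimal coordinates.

solid 
facet normal 0.426 0.338 0.839
outer loop
vertex 3.192 3.678 -1.87
vertex 2.826 3.07 -1.439
vertex 3.577 2.949 -1.772
endloop
endfacet
facet normal 0.836 0.478 0.270
outer loop
vertex 3.192 3.678 -1.87
vertex 3.577 2.949 -1.772
vertex 3.596 3.332 -2.509
endloop
endfacet
facet normal 0.453 0.872 -0.185
outer loop
vertex 3.192 3.678 -1.87
vertex 3.596 3.332 -2.509
vertex 2.856 3.691 -2.63
endloop
endfacet
facet normal -0.192 0.976 0.101
outer loop
vertex 3.192 3.678 -1.87
vertex 2.856 3.691 -2.63
vertex 2.381 3.529 -1.969
endloop
endfacet
facet normal -0.208 0.646 0.734
outer loop
vertex 3.192 3.678 -1.87
vertex 2.381 3.529 -1.969
vertex 2.826 3.07 -1.439
endloop
endfacet
facet normal 0.988 -0.143 -0.049
outer loop
vertex 3.596 3.332 -2.509
vertex 3.577 2.949 -1.772
vertex 3.479 2.511 -2.471
endloop
endfacet
facet normal 0.327 -0.367 0.871
outer loop
vertex 3.577 2.949 -1.772
vertex 2.826 3.07 -1.439
vertex 3.004 2.349 -1.81
endloop
endfacet
facet normal -0.700 0.132 0.702
outer loop
vertex 2.826 3.07 -1.439
vertex 2.381 3.529 -1.969
vertex 2.264 2.708 -1.931
endloop
endfacet
facet normal -0.674 0.664 -0.322
outer loop
vertex 2.381 3.529 -1.969
vertex 2.856 3.691 -2.63
vertex 2.283 3.091 -2.668
endloop
endfacet
facet normal 0.369 0.496 -0.786
outer loop
vertex 2.856 3.691 -2.63
vertex 3.596 3.332 -2.509
vertex 3.034 2.97 -3.001
endloop
endfacet
facet normal 0.192 -0.976 -0.101
outer loop
vertex 2.668 2.362 -2.57
vertex 3.479 2.511 -2.471
vertex 3.004 2.349 -1.81
endloop
endfacet
facet normal -0.453 -0.872 0.185
outer loop
vertex 2.668 2.362 -2.57
vertex 3.004 2.349 -1.81
vertex 2.264 2.708 -1.931
endloop
endfacet
facet normal -0.836 -0.478 -0.270
outer loop
vertex 2.668 2.362 -2.57
vertex 2.264 2.708 -1.931
vertex 2.283 3.091 -2.668
endloop
endfacet
facet normal -0.426 -0.338 -0.839
outer loop
vertex 2.668 2.362 -2.57
vertex 2.283 3.091 -2.668
vertex 3.034 2.97 -3.001
endloop
endfacet
facet normal 0.208 -0.646 -0.734
outer loop
vertex 2.668 2.362 -2.57
vertex 3.034 2.97 -3.001
vertex 3.479 2.511 -2.471
endloop
endfacet
facet normal 0.674 -0.664 0.322
outer loop
vertex 3.004 2.349 -1.81
vertex 3.479 2.511 -2.471
vertex 3.577 2.949 -1.772
endloop
endfacet
facet normal -0.369 -0.496 0.786
outer loop
vertex 2.264 2.708 -1.931
vertex 3.004 2.349 -1.81
vertex 2.826 3.07 -1.439
endloop
endfacet
facet normal -0.988 0.143 0.049
outer loop
vertex 2.283 3.091 -2.668
vertex 2.264 2.708 -1.931
vertex 2.381 3.529 -1.969
endloop
endfacet
facet normal -0.327 0.367 -0.871
outer loop
vertex 3.034 2.97 -3.001
vertex 2.283 3.091 -2.668
vertex 2.856 3.691 -2.63
endloop
endfacet
facet normal 0.700 -0.132 -0.702
outer loop
vertex 3.479 2.511 -2.471
vertex 3.034 2.97 -3.001
vertex 3.596 3.332 -2.509
endloop
endfacet
facet normal 0.803 0.302 -0.514
outer loop
vertex -1.933 -3.519 1.073
vertex -2.474 -2.877 0.606
vertex -1.958 -2.869 1.416
endloop
endfacet
facet normal 0.134 -0.458 0.879
outer loop
vertex -1.933 -3.519 1.073
vertex -1.958 -2.869 1.416
vertex -3.766 -3.363 1.434
endloop
endfacet
facet normal 0.803 0.302 -0.514
outer loop
vertex -1.958 -2.869 1.416
vertex -2.474 -2.877 0.606
vertex -2.285 -2.224 1.285
endloop
endfacet
facet normal -0.039 0.180 0.983
outer loop
vertex -1.958 -2.869 1.416
vertex -2.285 -2.224 1.285
vertex -3.766 -3.363 1.434
endloop
endfacet
facet normal 0.803 0.302 -0.514
outer loop
vertex -2.285 -2.224 1.285
vertex -2.474 -2.877 0.606
vertex -2.722 -1.962 0.756
endloop
endfacet
facet normal -0.417 0.629 0.656
outer loop
vertex -2.285 -2.224 1.285
vertex -2.722 -1.962 0.756
vertex -3.766 -3.363 1.434
endloop
endfacet
facet normal 0.803 0.302 -0.514
outer loop
vertex -2.722 -1.962 0.756
vertex -2.474 -2.877 0.606
vertex -3.014 -2.235 0.139
endloop
endfacet
facet normal -0.777 0.623 0.092
outer loop
vertex -2.722 -1.962 0.756
vertex -3.014 -2.235 0.139
vertex -3.766 -3.363 1.434
endloop
endfacet
facet normal 0.803 0.302 -0.514
outer loop
vertex -3.014 -2.235 0.139
vertex -2.474 -2.877 0.606
vertex -2.989 -2.885 -0.204
endloop
endfacet
facet normal -0.909 0.167 -0.382
outer loop
vertex -3.014 -2.235 0.139
vertex -2.989 -2.885 -0.204
vertex -3.766 -3.363 1.434
endloop
endfacet
facet normal 0.803 0.302 -0.514
outer loop
vertex -2.989 -2.885 -0.204
vertex -2.474 -2.877 0.606
vertex -2.662 -3.529 -0.072
endloop
endfacet
facet normal -0.735 -0.473 -0.486
outer loop
vertex -2.989 -2.885 -0.204
vertex -2.662 -3.529 -0.072
vertex -3.766 -3.363 1.434
endloop
endfacet
facet normal 0.803 0.302 -0.513
outer loop
vertex -2.662 -3.529 -0.072
vertex -2.474 -2.877 0.606
vertex -2.225 -3.792 0.457
endloop
endfacet
facet normal -0.358 -0.920 -0.161
outer loop
vertex -2.662 -3.529 -0.072
vertex -2.225 -3.792 0.457
vertex -3.766 -3.363 1.434
endloop
endfacet
facet normal 0.803 0.302 -0.514
outer loop
vertex -2.225 -3.792 0.457
vertex -2.474 -2.877 0.606
vertex -1.933 -3.519 1.073
endloop
endfacet
facet normal 0.002 -0.915 0.404
outer loop
vertex -2.225 -3.792 0.457
vertex -1.933 -3.519 1.073
vertex -3.766 -3.363 1.434
endloop
endfacet

endsolid


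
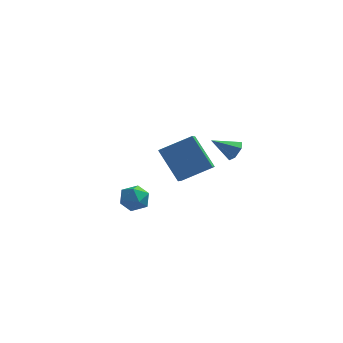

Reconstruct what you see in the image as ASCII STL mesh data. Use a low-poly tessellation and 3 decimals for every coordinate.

solid 
facet normal 0.838 0.094 -0.537
outer loop
vertex 2.657 2.0 -1.177
vertex 2.432 1.764 -1.569
vertex 2.403 2.271 -1.526
endloop
endfacet
facet normal -0.094 0.752 0.652
outer loop
vertex 2.657 2.0 -1.177
vertex 2.403 2.271 -1.526
vertex 1.468 1.656 -0.951
endloop
endfacet
facet normal 0.838 0.094 -0.537
outer loop
vertex 2.403 2.271 -1.526
vertex 2.432 1.764 -1.569
vertex 2.178 2.035 -1.918
endloop
endfacet
facet normal -0.600 0.789 -0.131
outer loop
vertex 2.403 2.271 -1.526
vertex 2.178 2.035 -1.918
vertex 1.468 1.656 -0.951
endloop
endfacet
facet normal 0.838 0.093 -0.537
outer loop
vertex 2.178 2.035 -1.918
vertex 2.432 1.764 -1.569
vertex 2.207 1.527 -1.961
endloop
endfacet
facet normal -0.807 0.004 -0.591
outer loop
vertex 2.178 2.035 -1.918
vertex 2.207 1.527 -1.961
vertex 1.468 1.656 -0.951
endloop
endfacet
facet normal 0.838 0.092 -0.537
outer loop
vertex 2.207 1.527 -1.961
vertex 2.432 1.764 -1.569
vertex 2.461 1.256 -1.611
endloop
endfacet
facet normal -0.507 -0.820 -0.266
outer loop
vertex 2.207 1.527 -1.961
vertex 2.461 1.256 -1.611
vertex 1.468 1.656 -0.951
endloop
endfacet
facet normal 0.839 0.092 -0.537
outer loop
vertex 2.461 1.256 -1.611
vertex 2.432 1.764 -1.569
vertex 2.686 1.492 -1.219
endloop
endfacet
facet normal -0.002 -0.856 0.516
outer loop
vertex 2.461 1.256 -1.611
vertex 2.686 1.492 -1.219
vertex 1.468 1.656 -0.951
endloop
endfacet
facet normal 0.839 0.092 -0.537
outer loop
vertex 2.686 1.492 -1.219
vertex 2.432 1.764 -1.569
vertex 2.657 2.0 -1.177
endloop
endfacet
facet normal 0.206 -0.069 0.976
outer loop
vertex 2.686 1.492 -1.219
vertex 2.657 2.0 -1.177
vertex 1.468 1.656 -0.951
endloop
endfacet
facet normal -0.518 0.455 0.724
outer loop
vertex 0.043 -3.417 1.56
vertex 1.24 -3.013 2.163
vertex 0.026 -2.313 0.854
endloop
endfacet
facet normal -0.855 -0.289 -0.431
outer loop
vertex 0.84 -3.027 -0.283
vertex 0.043 -3.417 1.56
vertex 0.026 -2.313 0.854
endloop
endfacet
facet normal -0.519 0.454 0.724
outer loop
vertex 0.026 -2.313 0.854
vertex 1.24 -3.013 2.163
vertex 1.223 -1.909 1.458
endloop
endfacet
facet normal -0.013 0.843 -0.538
outer loop
vertex 1.223 -1.909 1.458
vertex 0.84 -3.027 -0.283
vertex 0.026 -2.313 0.854
endloop
endfacet
facet normal 0.013 -0.843 0.538
outer loop
vertex 0.043 -3.417 1.56
vertex 2.054 -3.727 1.026
vertex 1.24 -3.013 2.163
endloop
endfacet
facet normal -0.855 -0.288 -0.431
outer loop
vertex 0.857 -4.131 0.422
vertex 0.043 -3.417 1.56
vertex 0.84 -3.027 -0.283
endloop
endfacet
facet normal 0.013 -0.843 0.538
outer loop
vertex 0.857 -4.131 0.422
vertex 2.054 -3.727 1.026
vertex 0.043 -3.417 1.56
endloop
endfacet
facet normal 0.855 0.288 0.431
outer loop
vertex 1.24 -3.013 2.163
vertex 2.054 -3.727 1.026
vertex 1.223 -1.909 1.458
endloop
endfacet
facet normal -0.013 0.843 -0.538
outer loop
vertex 2.037 -2.623 0.32
vertex 0.84 -3.027 -0.283
vertex 1.223 -1.909 1.458
endloop
endfacet
facet normal 0.855 0.289 0.431
outer loop
vertex 1.223 -1.909 1.458
vertex 2.054 -3.727 1.026
vertex 2.037 -2.623 0.32
endloop
endfacet
facet normal 0.518 -0.455 -0.724
outer loop
vertex 2.037 -2.623 0.32
vertex 0.857 -4.131 0.422
vertex 0.84 -3.027 -0.283
endloop
endfacet
facet normal 0.519 -0.455 -0.724
outer loop
vertex 2.054 -3.727 1.026
vertex 0.857 -4.131 0.422
vertex 2.037 -2.623 0.32
endloop
endfacet
facet normal -0.470 0.806 0.361
outer loop
vertex -1.604 0.397 -3.538
vertex -1.873 0.016 -3.038
vertex -1.27 0.326 -2.945
endloop
endfacet
facet normal 0.142 0.989 0.039
outer loop
vertex -1.604 0.397 -3.538
vertex -1.27 0.326 -2.945
vertex -0.927 0.3 -3.536
endloop
endfacet
facet normal 0.111 0.763 -0.636
outer loop
vertex -1.604 0.397 -3.538
vertex -0.927 0.3 -3.536
vertex -1.317 -0.024 -3.993
endloop
endfacet
facet normal -0.518 0.439 -0.734
outer loop
vertex -1.604 0.397 -3.538
vertex -1.317 -0.024 -3.993
vertex -1.902 -0.2 -3.685
endloop
endfacet
facet normal -0.877 0.466 -0.116
outer loop
vertex -1.604 0.397 -3.538
vertex -1.902 -0.2 -3.685
vertex -1.873 0.016 -3.038
endloop
endfacet
facet normal 0.675 0.642 0.363
outer loop
vertex -0.927 0.3 -3.536
vertex -1.27 0.326 -2.945
vertex -0.778 -0.14 -3.035
endloop
endfacet
facet normal -0.314 0.346 0.884
outer loop
vertex -1.27 0.326 -2.945
vertex -1.873 0.016 -3.038
vertex -1.363 -0.316 -2.727
endloop
endfacet
facet normal -0.973 -0.203 0.111
outer loop
vertex -1.873 0.016 -3.038
vertex -1.902 -0.2 -3.685
vertex -1.753 -0.64 -3.184
endloop
endfacet
facet normal -0.393 -0.244 -0.886
outer loop
vertex -1.902 -0.2 -3.685
vertex -1.317 -0.024 -3.993
vertex -1.41 -0.666 -3.775
endloop
endfacet
facet normal 0.625 0.277 -0.730
outer loop
vertex -1.317 -0.024 -3.993
vertex -0.927 0.3 -3.536
vertex -0.807 -0.356 -3.682
endloop
endfacet
facet normal 0.518 -0.439 0.734
outer loop
vertex -1.076 -0.737 -3.182
vertex -0.778 -0.14 -3.035
vertex -1.363 -0.316 -2.727
endloop
endfacet
facet normal -0.111 -0.763 0.636
outer loop
vertex -1.076 -0.737 -3.182
vertex -1.363 -0.316 -2.727
vertex -1.753 -0.64 -3.184
endloop
endfacet
facet normal -0.142 -0.989 -0.039
outer loop
vertex -1.076 -0.737 -3.182
vertex -1.753 -0.64 -3.184
vertex -1.41 -0.666 -3.775
endloop
endfacet
facet normal 0.470 -0.806 -0.361
outer loop
vertex -1.076 -0.737 -3.182
vertex -1.41 -0.666 -3.775
vertex -0.807 -0.356 -3.682
endloop
endfacet
facet normal 0.877 -0.466 0.116
outer loop
vertex -1.076 -0.737 -3.182
vertex -0.807 -0.356 -3.682
vertex -0.778 -0.14 -3.035
endloop
endfacet
facet normal 0.393 0.244 0.886
outer loop
vertex -1.363 -0.316 -2.727
vertex -0.778 -0.14 -3.035
vertex -1.27 0.326 -2.945
endloop
endfacet
facet normal -0.625 -0.277 0.730
outer loop
vertex -1.753 -0.64 -3.184
vertex -1.363 -0.316 -2.727
vertex -1.873 0.016 -3.038
endloop
endfacet
facet normal -0.675 -0.642 -0.363
outer loop
vertex -1.41 -0.666 -3.775
vertex -1.753 -0.64 -3.184
vertex -1.902 -0.2 -3.685
endloop
endfacet
facet normal 0.314 -0.346 -0.884
outer loop
vertex -0.807 -0.356 -3.682
vertex -1.41 -0.666 -3.775
vertex -1.317 -0.024 -3.993
endloop
endfacet
facet normal 0.973 0.203 -0.111
outer loop
vertex -0.778 -0.14 -3.035
vertex -0.807 -0.356 -3.682
vertex -0.927 0.3 -3.536
endloop
endfacet

endsolid


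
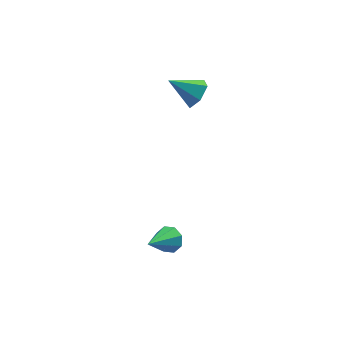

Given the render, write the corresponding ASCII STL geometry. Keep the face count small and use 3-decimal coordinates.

solid 
facet normal 0.796 -0.215 -0.566
outer loop
vertex 4.925 0.511 4.155
vertex 4.515 0.682 3.514
vertex 4.923 1.24 3.876
endloop
endfacet
facet normal 0.218 0.349 0.911
outer loop
vertex 4.925 0.511 4.155
vertex 4.923 1.24 3.876
vertex 3.345 0.998 4.346
endloop
endfacet
facet normal 0.796 -0.215 -0.565
outer loop
vertex 4.923 1.24 3.876
vertex 4.515 0.682 3.514
vertex 4.513 1.41 3.234
endloop
endfacet
facet normal -0.060 0.955 0.291
outer loop
vertex 4.923 1.24 3.876
vertex 4.513 1.41 3.234
vertex 3.345 0.998 4.346
endloop
endfacet
facet normal 0.796 -0.216 -0.566
outer loop
vertex 4.513 1.41 3.234
vertex 4.515 0.682 3.514
vertex 4.105 0.852 2.873
endloop
endfacet
facet normal -0.610 0.694 -0.383
outer loop
vertex 4.513 1.41 3.234
vertex 4.105 0.852 2.873
vertex 3.345 0.998 4.346
endloop
endfacet
facet normal 0.796 -0.215 -0.566
outer loop
vertex 4.105 0.852 2.873
vertex 4.515 0.682 3.514
vertex 4.107 0.124 3.152
endloop
endfacet
facet normal -0.882 -0.170 -0.438
outer loop
vertex 4.105 0.852 2.873
vertex 4.107 0.124 3.152
vertex 3.345 0.998 4.346
endloop
endfacet
facet normal 0.796 -0.215 -0.566
outer loop
vertex 4.107 0.124 3.152
vertex 4.515 0.682 3.514
vertex 4.517 -0.046 3.793
endloop
endfacet
facet normal -0.605 -0.775 0.181
outer loop
vertex 4.107 0.124 3.152
vertex 4.517 -0.046 3.793
vertex 3.345 0.998 4.346
endloop
endfacet
facet normal 0.796 -0.215 -0.566
outer loop
vertex 4.517 -0.046 3.793
vertex 4.515 0.682 3.514
vertex 4.925 0.511 4.155
endloop
endfacet
facet normal -0.055 -0.515 0.855
outer loop
vertex 4.517 -0.046 3.793
vertex 4.925 0.511 4.155
vertex 3.345 0.998 4.346
endloop
endfacet
facet normal 0.608 0.557 -0.566
outer loop
vertex 3.029 -3.999 -2.126
vertex 2.587 -3.509 -2.119
vertex 3.098 -3.681 -1.739
endloop
endfacet
facet normal 0.534 -0.697 0.478
outer loop
vertex 3.029 -3.999 -2.126
vertex 3.098 -3.681 -1.739
vertex 1.533 -4.471 -1.141
endloop
endfacet
facet normal 0.608 0.558 -0.565
outer loop
vertex 3.098 -3.681 -1.739
vertex 2.587 -3.509 -2.119
vertex 2.867 -3.263 -1.575
endloop
endfacet
facet normal 0.410 -0.128 0.903
outer loop
vertex 3.098 -3.681 -1.739
vertex 2.867 -3.263 -1.575
vertex 1.533 -4.471 -1.141
endloop
endfacet
facet normal 0.609 0.556 -0.565
outer loop
vertex 2.867 -3.263 -1.575
vertex 2.587 -3.509 -2.119
vertex 2.473 -2.988 -1.729
endloop
endfacet
facet normal -0.072 0.407 0.911
outer loop
vertex 2.867 -3.263 -1.575
vertex 2.473 -2.988 -1.729
vertex 1.533 -4.471 -1.141
endloop
endfacet
facet normal 0.609 0.556 -0.565
outer loop
vertex 2.473 -2.988 -1.729
vertex 2.587 -3.509 -2.119
vertex 2.145 -3.018 -2.112
endloop
endfacet
facet normal -0.632 0.597 0.495
outer loop
vertex 2.473 -2.988 -1.729
vertex 2.145 -3.018 -2.112
vertex 1.533 -4.471 -1.141
endloop
endfacet
facet normal 0.609 0.556 -0.566
outer loop
vertex 2.145 -3.018 -2.112
vertex 2.587 -3.509 -2.119
vertex 2.076 -3.336 -2.499
endloop
endfacet
facet normal -0.939 0.328 -0.102
outer loop
vertex 2.145 -3.018 -2.112
vertex 2.076 -3.336 -2.499
vertex 1.533 -4.471 -1.141
endloop
endfacet
facet normal 0.609 0.557 -0.565
outer loop
vertex 2.076 -3.336 -2.499
vertex 2.587 -3.509 -2.119
vertex 2.306 -3.754 -2.663
endloop
endfacet
facet normal -0.815 -0.241 -0.527
outer loop
vertex 2.076 -3.336 -2.499
vertex 2.306 -3.754 -2.663
vertex 1.533 -4.471 -1.141
endloop
endfacet
facet normal 0.608 0.557 -0.565
outer loop
vertex 2.306 -3.754 -2.663
vertex 2.587 -3.509 -2.119
vertex 2.701 -4.029 -2.509
endloop
endfacet
facet normal -0.332 -0.777 -0.535
outer loop
vertex 2.306 -3.754 -2.663
vertex 2.701 -4.029 -2.509
vertex 1.533 -4.471 -1.141
endloop
endfacet
facet normal 0.609 0.557 -0.565
outer loop
vertex 2.701 -4.029 -2.509
vertex 2.587 -3.509 -2.119
vertex 3.029 -3.999 -2.126
endloop
endfacet
facet normal 0.227 -0.967 -0.119
outer loop
vertex 2.701 -4.029 -2.509
vertex 3.029 -3.999 -2.126
vertex 1.533 -4.471 -1.141
endloop
endfacet

endsolid


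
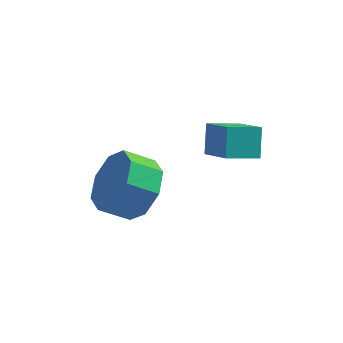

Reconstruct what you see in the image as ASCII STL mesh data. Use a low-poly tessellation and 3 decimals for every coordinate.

solid 
facet normal -0.542 0.636 -0.550
outer loop
vertex -1.29 2.328 3.007
vertex -0.434 2.785 2.692
vertex -1.242 1.724 2.262
endloop
endfacet
facet normal -0.839 -0.448 0.309
outer loop
vertex -0.586 0.955 2.928
vertex -1.29 2.328 3.007
vertex -1.242 1.724 2.262
endloop
endfacet
facet normal -0.542 0.636 -0.550
outer loop
vertex -1.242 1.724 2.262
vertex -0.434 2.785 2.692
vertex -0.386 2.181 1.947
endloop
endfacet
facet normal 0.050 -0.629 -0.776
outer loop
vertex -0.386 2.181 1.947
vertex -0.586 0.955 2.928
vertex -1.242 1.724 2.262
endloop
endfacet
facet normal -0.050 0.629 0.776
outer loop
vertex -1.29 2.328 3.007
vertex 0.222 2.016 3.358
vertex -0.434 2.785 2.692
endloop
endfacet
facet normal -0.839 -0.448 0.309
outer loop
vertex -0.634 1.559 3.673
vertex -1.29 2.328 3.007
vertex -0.586 0.955 2.928
endloop
endfacet
facet normal -0.050 0.629 0.776
outer loop
vertex -0.634 1.559 3.673
vertex 0.222 2.016 3.358
vertex -1.29 2.328 3.007
endloop
endfacet
facet normal 0.839 0.448 -0.309
outer loop
vertex -0.434 2.785 2.692
vertex 0.222 2.016 3.358
vertex -0.386 2.181 1.947
endloop
endfacet
facet normal 0.050 -0.629 -0.776
outer loop
vertex 0.27 1.412 2.613
vertex -0.586 0.955 2.928
vertex -0.386 2.181 1.947
endloop
endfacet
facet normal 0.839 0.448 -0.309
outer loop
vertex -0.386 2.181 1.947
vertex 0.222 2.016 3.358
vertex 0.27 1.412 2.613
endloop
endfacet
facet normal 0.542 -0.636 0.550
outer loop
vertex 0.27 1.412 2.613
vertex -0.634 1.559 3.673
vertex -0.586 0.955 2.928
endloop
endfacet
facet normal 0.542 -0.636 0.550
outer loop
vertex 0.222 2.016 3.358
vertex -0.634 1.559 3.673
vertex 0.27 1.412 2.613
endloop
endfacet
facet normal 0.799 0.232 -0.555
outer loop
vertex -2.266 1.172 1.863
vertex -2.806 1.087 1.05
vertex -2.591 1.819 1.665
endloop
endfacet
facet normal 0.418 0.451 0.789
outer loop
vertex -2.266 1.172 1.863
vertex -2.591 1.819 1.665
vertex -3.073 0.938 2.424
endloop
endfacet
facet normal 0.417 0.452 0.789
outer loop
vertex -3.073 0.938 2.424
vertex -2.591 1.819 1.665
vertex -3.398 1.584 2.226
endloop
endfacet
facet normal -0.799 -0.232 0.555
outer loop
vertex -3.073 0.938 2.424
vertex -3.398 1.584 2.226
vertex -3.614 0.853 1.61
endloop
endfacet
facet normal 0.799 0.232 -0.555
outer loop
vertex -2.591 1.819 1.665
vertex -2.806 1.087 1.05
vertex -3.042 2.037 1.107
endloop
endfacet
facet normal -0.012 0.928 0.372
outer loop
vertex -2.591 1.819 1.665
vertex -3.042 2.037 1.107
vertex -3.398 1.584 2.226
endloop
endfacet
facet normal -0.012 0.928 0.372
outer loop
vertex -3.398 1.584 2.226
vertex -3.042 2.037 1.107
vertex -3.849 1.802 1.667
endloop
endfacet
facet normal -0.799 -0.231 0.555
outer loop
vertex -3.398 1.584 2.226
vertex -3.849 1.802 1.667
vertex -3.614 0.853 1.61
endloop
endfacet
facet normal 0.799 0.232 -0.555
outer loop
vertex -3.042 2.037 1.107
vertex -2.806 1.087 1.05
vertex -3.355 1.698 0.515
endloop
endfacet
facet normal -0.434 0.861 -0.264
outer loop
vertex -3.042 2.037 1.107
vertex -3.355 1.698 0.515
vertex -3.849 1.802 1.667
endloop
endfacet
facet normal -0.433 0.862 -0.264
outer loop
vertex -3.849 1.802 1.667
vertex -3.355 1.698 0.515
vertex -4.162 1.464 1.076
endloop
endfacet
facet normal -0.799 -0.231 0.555
outer loop
vertex -3.849 1.802 1.667
vertex -4.162 1.464 1.076
vertex -3.614 0.853 1.61
endloop
endfacet
facet normal 0.799 0.232 -0.555
outer loop
vertex -3.355 1.698 0.515
vertex -2.806 1.087 1.05
vertex -3.347 1.002 0.236
endloop
endfacet
facet normal -0.602 0.291 -0.744
outer loop
vertex -3.355 1.698 0.515
vertex -3.347 1.002 0.236
vertex -4.162 1.464 1.076
endloop
endfacet
facet normal -0.602 0.291 -0.744
outer loop
vertex -4.162 1.464 1.076
vertex -3.347 1.002 0.236
vertex -4.154 0.768 0.797
endloop
endfacet
facet normal -0.799 -0.232 0.555
outer loop
vertex -4.162 1.464 1.076
vertex -4.154 0.768 0.797
vertex -3.614 0.853 1.61
endloop
endfacet
facet normal 0.799 0.232 -0.555
outer loop
vertex -3.347 1.002 0.236
vertex -2.806 1.087 1.05
vertex -3.022 0.356 0.434
endloop
endfacet
facet normal -0.417 -0.452 -0.789
outer loop
vertex -3.347 1.002 0.236
vertex -3.022 0.356 0.434
vertex -4.154 0.768 0.797
endloop
endfacet
facet normal -0.417 -0.451 -0.789
outer loop
vertex -4.154 0.768 0.797
vertex -3.022 0.356 0.434
vertex -3.829 0.121 0.995
endloop
endfacet
facet normal -0.799 -0.232 0.555
outer loop
vertex -4.154 0.768 0.797
vertex -3.829 0.121 0.995
vertex -3.614 0.853 1.61
endloop
endfacet
facet normal 0.799 0.231 -0.555
outer loop
vertex -3.022 0.356 0.434
vertex -2.806 1.087 1.05
vertex -2.571 0.138 0.993
endloop
endfacet
facet normal 0.012 -0.928 -0.372
outer loop
vertex -3.022 0.356 0.434
vertex -2.571 0.138 0.993
vertex -3.829 0.121 0.995
endloop
endfacet
facet normal 0.012 -0.928 -0.372
outer loop
vertex -3.829 0.121 0.995
vertex -2.571 0.138 0.993
vertex -3.378 -0.097 1.553
endloop
endfacet
facet normal -0.799 -0.232 0.555
outer loop
vertex -3.829 0.121 0.995
vertex -3.378 -0.097 1.553
vertex -3.614 0.853 1.61
endloop
endfacet
facet normal 0.799 0.231 -0.555
outer loop
vertex -2.571 0.138 0.993
vertex -2.806 1.087 1.05
vertex -2.258 0.476 1.584
endloop
endfacet
facet normal 0.434 -0.862 0.263
outer loop
vertex -2.571 0.138 0.993
vertex -2.258 0.476 1.584
vertex -3.378 -0.097 1.553
endloop
endfacet
facet normal 0.433 -0.862 0.264
outer loop
vertex -3.378 -0.097 1.553
vertex -2.258 0.476 1.584
vertex -3.065 0.242 2.145
endloop
endfacet
facet normal -0.799 -0.232 0.555
outer loop
vertex -3.378 -0.097 1.553
vertex -3.065 0.242 2.145
vertex -3.614 0.853 1.61
endloop
endfacet
facet normal 0.799 0.232 -0.555
outer loop
vertex -2.258 0.476 1.584
vertex -2.806 1.087 1.05
vertex -2.266 1.172 1.863
endloop
endfacet
facet normal 0.602 -0.291 0.744
outer loop
vertex -2.258 0.476 1.584
vertex -2.266 1.172 1.863
vertex -3.065 0.242 2.145
endloop
endfacet
facet normal 0.602 -0.291 0.744
outer loop
vertex -3.065 0.242 2.145
vertex -2.266 1.172 1.863
vertex -3.073 0.938 2.424
endloop
endfacet
facet normal -0.799 -0.232 0.555
outer loop
vertex -3.065 0.242 2.145
vertex -3.073 0.938 2.424
vertex -3.614 0.853 1.61
endloop
endfacet

endsolid
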